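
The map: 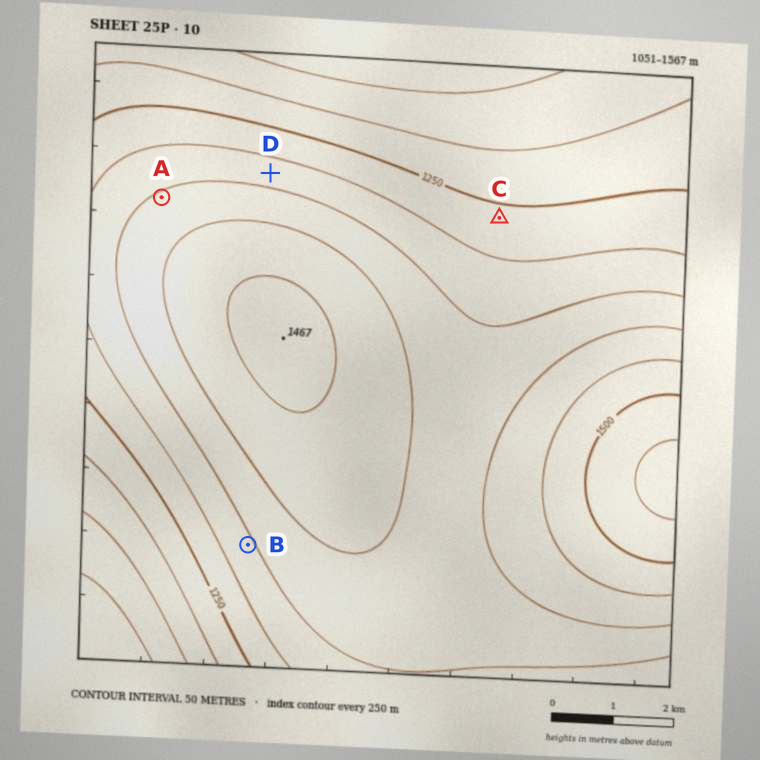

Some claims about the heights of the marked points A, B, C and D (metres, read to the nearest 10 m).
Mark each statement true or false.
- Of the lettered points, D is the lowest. false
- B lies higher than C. true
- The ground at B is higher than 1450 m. false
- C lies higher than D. false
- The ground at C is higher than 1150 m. true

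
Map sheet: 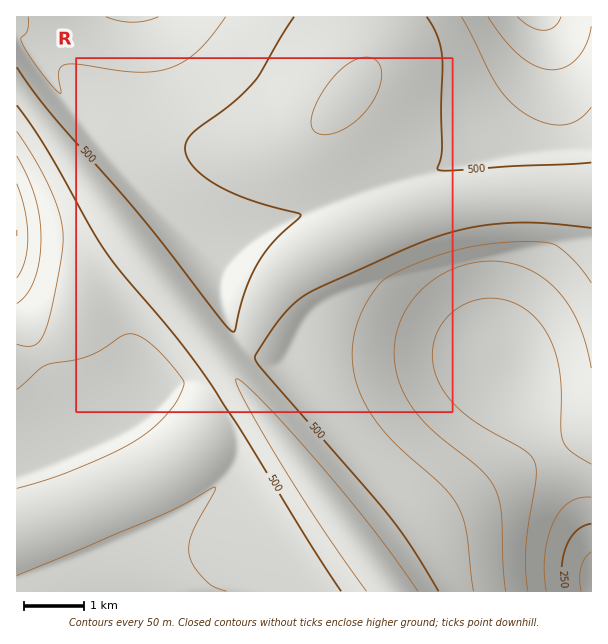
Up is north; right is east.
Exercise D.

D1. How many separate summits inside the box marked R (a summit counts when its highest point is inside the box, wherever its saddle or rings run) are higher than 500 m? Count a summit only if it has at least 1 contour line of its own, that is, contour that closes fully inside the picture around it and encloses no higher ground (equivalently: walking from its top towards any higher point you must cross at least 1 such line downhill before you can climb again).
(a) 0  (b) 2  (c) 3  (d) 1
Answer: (d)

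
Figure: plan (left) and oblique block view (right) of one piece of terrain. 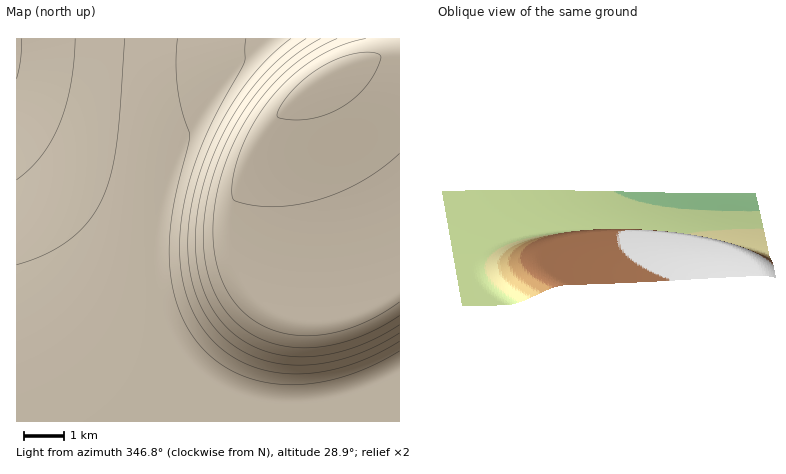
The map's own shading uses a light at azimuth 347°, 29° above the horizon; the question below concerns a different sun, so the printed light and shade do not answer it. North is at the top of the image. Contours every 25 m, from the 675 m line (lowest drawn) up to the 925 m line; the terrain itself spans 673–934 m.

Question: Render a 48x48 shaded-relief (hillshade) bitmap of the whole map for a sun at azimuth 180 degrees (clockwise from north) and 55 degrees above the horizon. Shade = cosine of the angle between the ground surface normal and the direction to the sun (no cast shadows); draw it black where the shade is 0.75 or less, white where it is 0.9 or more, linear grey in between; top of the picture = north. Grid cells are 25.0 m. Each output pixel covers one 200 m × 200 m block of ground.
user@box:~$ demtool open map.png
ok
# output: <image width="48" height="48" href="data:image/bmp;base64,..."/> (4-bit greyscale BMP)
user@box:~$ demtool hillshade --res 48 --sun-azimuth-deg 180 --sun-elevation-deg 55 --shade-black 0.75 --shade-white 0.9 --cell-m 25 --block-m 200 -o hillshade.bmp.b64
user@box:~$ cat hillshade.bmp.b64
<image width="48" height="48" href="data:image/bmp;base64,Qk32BAAAAAAAAHYAAAAoAAAAMAAAADAAAAABAAQAAAAAAIAEAAATCwAAEwsAABAAAAAAAAAAAAAAABEREQAiIiIAMzMzAERERABVVVUAZmZmAHd3dwCIiIgAmZmZAKqqqgC7u7sAzMzMAN3d3QDu7u4A////AHd3d3d3d3d3d3d3d3d3d3d3d3d3d3d3d3d3d3d3d3d3d3d3d3d3d3d3d3d3d3d3d3d3d3d3d3d3d3d3d3d3d3d3d3d3d3d3d3d3d3d3d3d3d3d3d3d3eIiZmZmIh3d3d3d3d3d3d3d3d3d3d3eImaqru7uqmYh3d3d3d3d3d3d3d3d3d3iZqrvMzMzMu6qYd3d3d3d3d3d3d3d3d4mqu8zN3d3d3Mu6mHd3d3d3d3d3d3d3eJqrvMzd3d3d3d3Lund3d3d3d3d3d3d3iaq7zMzd3d3d3d3dy3d3d3d3d3d3d3d4mau7zMzMzMzM3d3d3Hd3d3d3d3d3d3d4mqu7u7u7u7u7zM3d3Xd3d3d3d3d3d3eJmqu7u6qpmZmZqrvM3Xd3d3d3d3d3d3eJmqqqqpmIiIiIiJqrzHd3d3d3d3d3d3iJmqqqmYh3d3d3d3iaq3d3d3d3d3d3d3iJmZqZmHd3d3d3d3d4mmd3d3d3d3d3d3iImZmZh3d3d3d3d3d3eGZ3d3d3d3d3d3iIiZmId3d3d3d3d3d3d2Znd3d3d3d3d3eIiIiId3d3d3d3d3d3d2Zmd3d3d3d3d3d4iIiHd3d3d3d3d3d3d2ZmZ3d3d3d3d3d3eIiHd3d3d3d3d3d3d2ZmZ3d3d3d3d3d3d3h3d3d3d3d3d3d3d2ZmZnd3d3d3d3d3d3d3d3d3d3d3d3d3d2ZmZnd3d3d3d3ZmZ3d3d3d3d3d3d3d3d2ZmZmd3d3d3d3ZmZnd3d3d3d3d3d3d3d2ZmZmd3d3d3d3ZmZmd3d3d3d3d3d3d3d2ZmZmd3d3d3d3ZlVmd3d3d3d3d3d3d3d2ZmZmd3d3d3d3ZVVWZ3d3d3d3d3d3d3d2ZmZmd3d3d3d3ZVVVZ3d3d3d3d3d3d3d2ZmZmd3d3d3d3ZVRFZ3d3d4iIiId3d3d2ZmZmd3d3d3d3ZVREVnd3iIiIiIiId3d2ZmZmd3d3d3d3dlREVnd4iIiIiIiIh3d2ZmZmd3d3d3d3dlQzRWeIiIiIiIiIiHd2ZmZmd3d3d3d3dlQzNFd4iIiIiIiIiId2ZmZmd3d3d3d3d2QzNFZ4iIiIiIiIiIh2ZmZnd3d3d3d3d2VDM0V3iIiIiIiIiIh2ZmZnd3d3d3d3d3ZDIjRniIiIiIiIiIh2ZmZnd3d3d3d3d3ZTIiNGeIiIiIiIiIh2ZmZ3d3d3d3d3d3dkMiI1Z4iIiIiIiId2Zmd3d3d3d3d3d3dlMiEjVniIiIiIiHd2Znd3d3d3d3d3d3d2QyESNWd4iIiId3d2d3d3d3d3d3d3d3d3VCERI1Z3d3d3d3d3d3d3d3d3d3d3d3d3dTIREjRnd3d3d3d3d3d3d3d3d3d3d3d3dlMhARJFZ3d3d3d3d3d3d3d3d3d3d3d3d2QxAAEjVnd3d3d3d3d3d3d3d3d3d3d3d3ZDEAABJFZnd3d3d3d3d3d3d3d3d3d3d3dkIQAAEjRVZnd3d3d3d3d3d3d3d3d3d3d2QxAAABEjRFVXd3d3d3d3d3d3d3d3d3d2UyEAAAASM0RA=="/>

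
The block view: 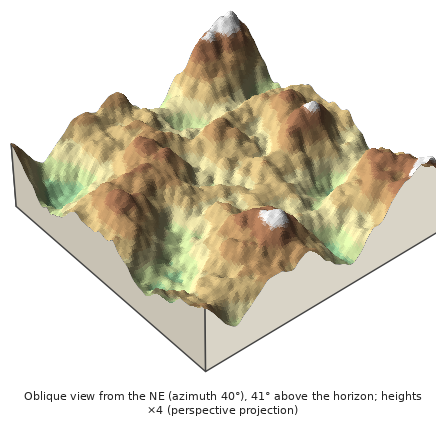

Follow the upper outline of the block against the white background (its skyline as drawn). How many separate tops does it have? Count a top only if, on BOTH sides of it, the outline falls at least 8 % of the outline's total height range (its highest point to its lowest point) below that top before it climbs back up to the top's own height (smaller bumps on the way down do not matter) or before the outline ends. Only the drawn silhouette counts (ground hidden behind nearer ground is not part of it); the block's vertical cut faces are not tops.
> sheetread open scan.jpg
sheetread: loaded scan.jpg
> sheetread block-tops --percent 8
2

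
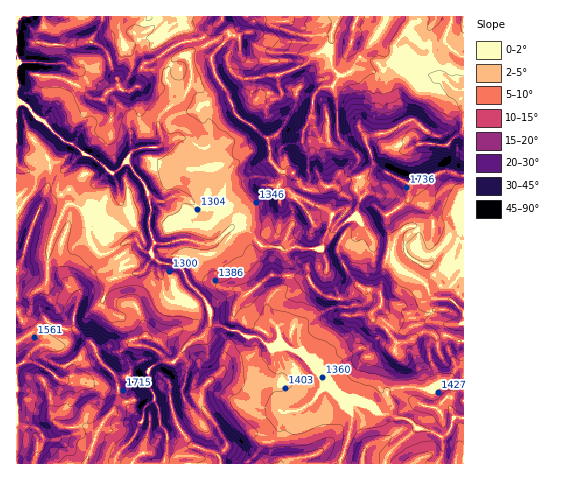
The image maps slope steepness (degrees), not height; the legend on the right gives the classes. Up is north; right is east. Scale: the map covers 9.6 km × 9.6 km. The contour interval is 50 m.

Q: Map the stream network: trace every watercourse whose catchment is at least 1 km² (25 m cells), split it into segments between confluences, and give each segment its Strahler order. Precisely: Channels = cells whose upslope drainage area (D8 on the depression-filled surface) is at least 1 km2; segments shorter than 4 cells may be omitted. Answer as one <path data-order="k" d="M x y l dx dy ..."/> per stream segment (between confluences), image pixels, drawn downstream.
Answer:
<path data-order="1" d="M426 430l-3 0-4-4-5-1-5-6-13-1-5-4-5 0"/><path data-order="1" d="M31 427l-12-2-2-4 0-56"/><path data-order="1" d="M160 423l-1-14-5-9"/><path data-order="1" d="M140 421l4-3 0-9 7-7 3-2"/><path data-order="2" d="M386 414l-3 0-15-15-11-4-8 0-7-4-42-42"/><path data-order="1" d="M273 409l3 0 5 3 17-1 4-2 4-4 6-2 9-11 0-8"/><path data-order="1" d="M340 404l-19-20"/><path data-order="2" d="M154 400l0-5-4-7 0-4-2-1 0-8 3-7 8-6 14 0 2-1 5-5 2-5"/><path data-order="1" d="M431 389l-12 0-1-1-23 0-2 1-3 0-2 2 0 5 4 7 0 4-6 7"/><path data-order="2" d="M321 384l-2-6-6-6-8-11-13-13"/><path data-order="1" d="M71 383l-7-1-7-4-8-8-11-7-4 0-1-1-9 0-7 3"/><path data-order="1" d="M186 376l1-2 0-11-5-6 0-6"/><path data-order="1" d="M312 354l-3 0-4-5-5 0"/><path data-order="2" d="M182 351l10-10 7-2 4-4 4-3 3-9"/><path data-order="2" d="M299 349l-5 0-2-1"/><path data-order="3" d="M292 348l-6-5-14 0"/><path data-order="3" d="M272 343l-6 0-7-6-6-2-7 0-9-5-7 0-8-4-9 0-3-3"/><path data-order="1" d="M299 330l0 12 2 2 0 3-2 2"/><path data-order="1" d="M276 326l2 3 0 8-6 6"/><path data-order="3" d="M210 323l-1-10-5-14-7-8-9-8-3-11-6-6-8-1-6-2-5 0-1-1"/><path data-order="1" d="M104 298l5-15 3-4 11-3 3 0 1-2 6 0 1-1 5 0 2-1 11-12 0-10"/><path data-order="1" d="M47 283l0-6 1-1 0-24 1-1 1-9 7-15 2-6 4-8 0-3 6-7 6 1 9 10 3 6 0 9 1 1 0 7 1 4 2 4 7 8 3 2 7-2 10-5 4-4 9-5 5 0 2 3 1 3 6 6 5 0 2-3"/><path data-order="1" d="M162 280l-3-7 0-11"/><path data-order="1" d="M403 272l2 0 16 8 5 5 4 9 3 4 2 1 14 0 3 1 10 11 1 0 0 15"/><path data-order="3" d="M159 262l-6-4 0-7-1-1"/><path data-order="3" d="M152 248l1-2 0-7"/><path data-order="3" d="M153 239l-3-9 1-24-3-7 0-6"/><path data-order="1" d="M462 231l1 4"/><path data-order="1" d="M361 225l-5-4-10 1-9 7-4 7-13 13-18 0-7-3-7 4-4 0-4-2-3 0-1-2-13 0-17-17-16 0-15 14-4 1-9 0-14-5-7 0-1 2-8 1-6 2-7 0-4-1-2-4"/><path data-order="3" d="M148 193l-3-4 0-6-11-10-2-6-5-3-2 0"/><path data-order="1" d="M223 193l-7 11-7 5-6 0-4-2-7-6-9-5-10 0-7 5-5 1-10-6-3-3"/><path data-order="1" d="M17 164l0-69"/><path data-order="3" d="M125 164l-7 7-2 1-6 0-13-12-6-3-6-2-9-9-3-1-3-2-6-2-47-46"/><path data-order="1" d="M206 148l-4 0-10-7-9-3-7 0-8 6-4 0-5 2"/><path data-order="2" d="M159 146l-16 1-10 4-2 2-1 6-5 5"/><path data-order="1" d="M419 144l28 1 16-18 0-22"/><path data-order="1" d="M306 127l6-15 2-17 8-8 10 0 2-3"/><path data-order="1" d="M337 123l0-19-1-1 0-8-2-5 0-6"/><path data-order="3" d="M17 95l0-39"/><path data-order="1" d="M189 87l-4 9-6 6-4 1-8 6-8 8-1 8 4 13 0 5-3 3"/><path data-order="2" d="M334 84l3-6 0-4-1-1"/><path data-order="1" d="M256 77l18-1 2-1 3 0 11-4 11-5 3 0 11-12 7-2 3-3 1-3 6-6"/><path data-order="1" d="M424 75l8 0 1 1 9 1 12 12 4 1 5 0 0-1"/><path data-order="2" d="M336 73l-4-7 0-26"/><path data-order="1" d="M349 73l-3 2-4 0-6-2"/><path data-order="1" d="M60 63l-38-1-5-6"/><path data-order="3" d="M17 56l0-39"/><path data-order="2" d="M332 40l0-7 2-4 1-5 4-7"/>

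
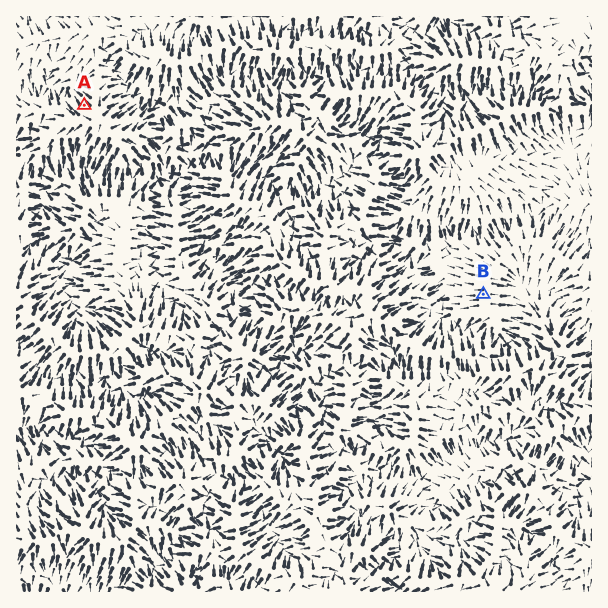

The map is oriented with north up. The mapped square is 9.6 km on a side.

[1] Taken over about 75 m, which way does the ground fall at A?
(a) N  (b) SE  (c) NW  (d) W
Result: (c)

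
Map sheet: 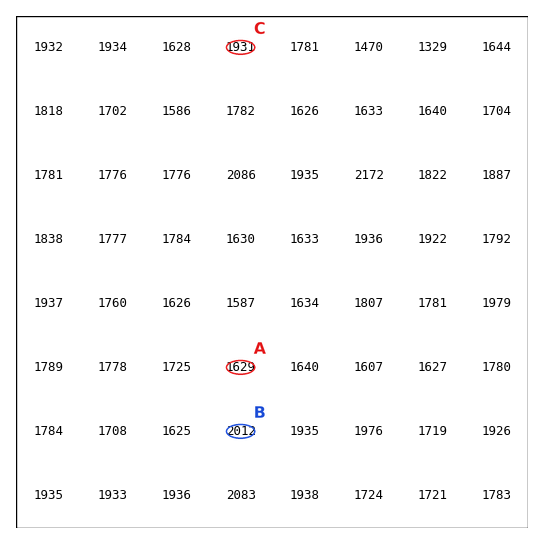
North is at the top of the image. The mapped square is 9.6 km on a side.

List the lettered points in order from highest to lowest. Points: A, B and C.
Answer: B C A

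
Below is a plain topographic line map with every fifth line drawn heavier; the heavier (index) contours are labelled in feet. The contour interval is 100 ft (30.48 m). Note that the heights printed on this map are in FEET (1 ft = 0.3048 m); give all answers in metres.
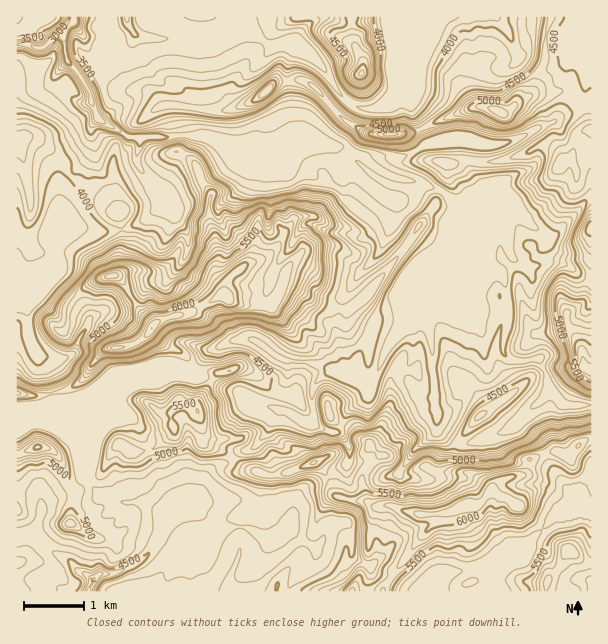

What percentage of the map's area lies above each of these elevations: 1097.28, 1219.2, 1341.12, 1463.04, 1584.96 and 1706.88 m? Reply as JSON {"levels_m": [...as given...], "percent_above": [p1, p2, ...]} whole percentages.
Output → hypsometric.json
{"levels_m": [1097.28, 1219.2, 1341.12, 1463.04, 1584.96, 1706.88], "percent_above": [96, 72, 52, 32, 17, 7]}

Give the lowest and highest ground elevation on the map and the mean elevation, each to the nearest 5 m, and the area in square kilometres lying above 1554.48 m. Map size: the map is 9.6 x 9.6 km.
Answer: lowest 855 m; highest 1950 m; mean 1375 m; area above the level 18.2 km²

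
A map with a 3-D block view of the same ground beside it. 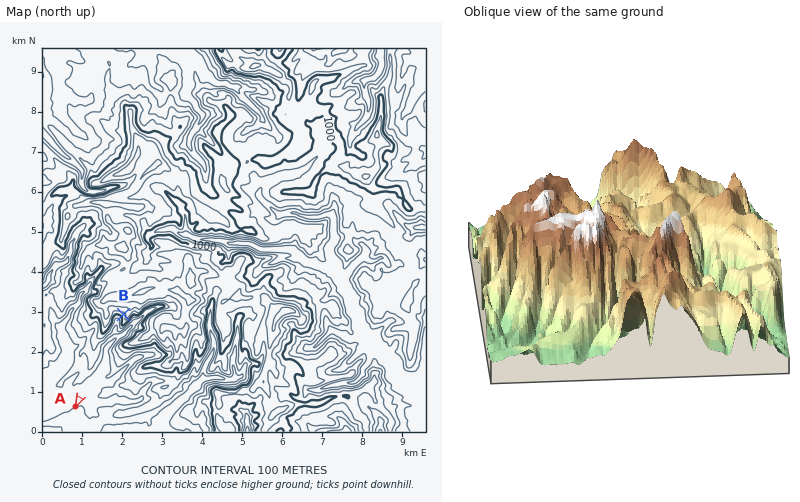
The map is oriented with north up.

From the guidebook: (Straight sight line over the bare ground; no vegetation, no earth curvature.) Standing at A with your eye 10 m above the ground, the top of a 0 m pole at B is visible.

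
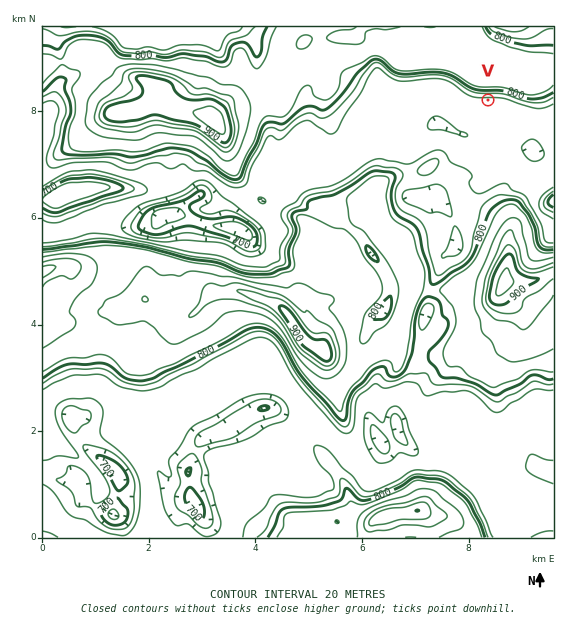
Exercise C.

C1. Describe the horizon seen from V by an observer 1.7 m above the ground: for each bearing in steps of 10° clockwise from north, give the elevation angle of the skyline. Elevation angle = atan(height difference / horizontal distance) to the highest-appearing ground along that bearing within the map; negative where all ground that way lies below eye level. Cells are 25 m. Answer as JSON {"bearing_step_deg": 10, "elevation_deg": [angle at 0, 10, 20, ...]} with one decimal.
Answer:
{"bearing_step_deg": 10, "elevation_deg": [14.8, 14.5, 13.7, 12.6, 11.3, 10.0, 8.5, 7.1, 5.4, 2.7, 0.2, -0.2, -0.2, -0.2, -0.1, -0.1, 2.3, 2.6, 2.1, 1.3, 1.1, 1.5, 1.6, 1.7, 0.8, 0.7, 1.5, 1.6, 1.5, 2.4, 4.9, 8.1, 10.8, 12.7, 13.9, 14.6]}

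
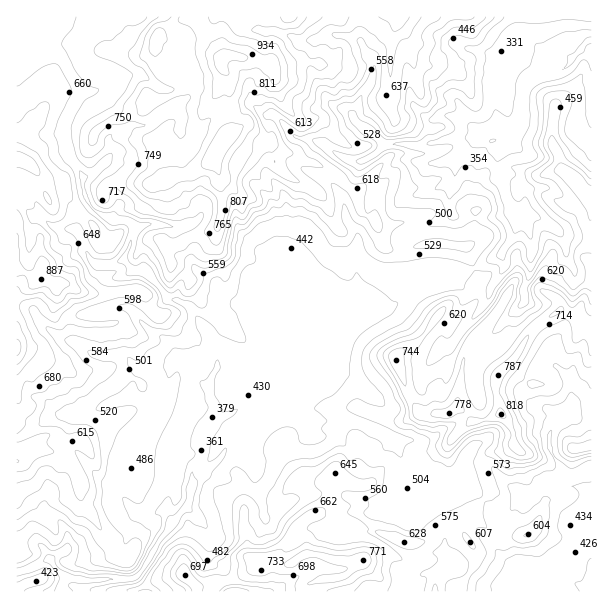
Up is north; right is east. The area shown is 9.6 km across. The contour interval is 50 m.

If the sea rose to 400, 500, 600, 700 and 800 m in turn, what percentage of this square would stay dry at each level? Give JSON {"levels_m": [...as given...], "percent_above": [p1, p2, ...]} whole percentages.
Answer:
{"levels_m": [400, 500, 600, 700, 800], "percent_above": [90, 64, 40, 19, 7]}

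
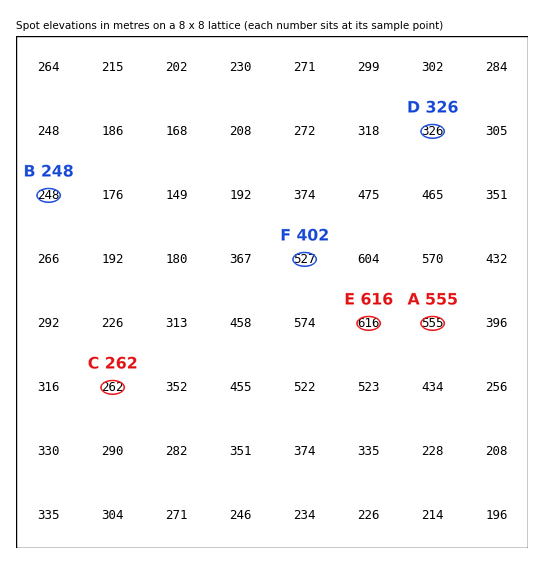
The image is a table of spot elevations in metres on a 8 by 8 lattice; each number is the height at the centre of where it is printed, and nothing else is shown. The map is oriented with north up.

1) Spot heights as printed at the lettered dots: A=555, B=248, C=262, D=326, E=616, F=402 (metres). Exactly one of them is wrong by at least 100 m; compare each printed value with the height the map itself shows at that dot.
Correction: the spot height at F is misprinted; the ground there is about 527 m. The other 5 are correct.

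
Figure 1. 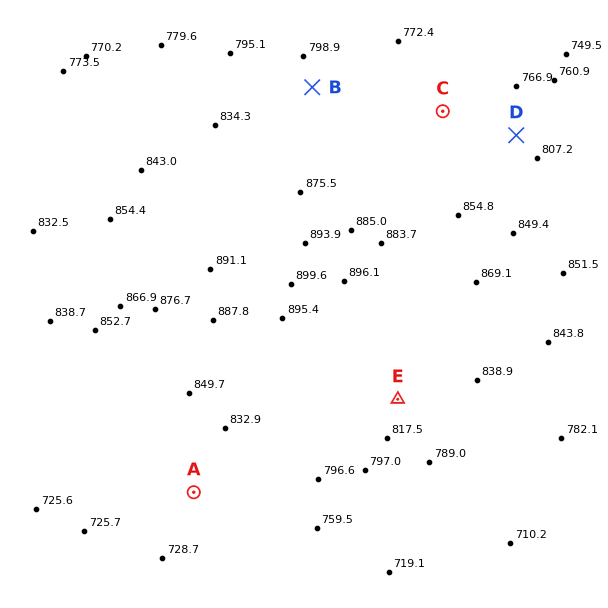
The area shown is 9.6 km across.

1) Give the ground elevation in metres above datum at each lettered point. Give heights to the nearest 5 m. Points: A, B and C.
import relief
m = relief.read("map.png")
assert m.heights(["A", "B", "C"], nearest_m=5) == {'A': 780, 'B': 815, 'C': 800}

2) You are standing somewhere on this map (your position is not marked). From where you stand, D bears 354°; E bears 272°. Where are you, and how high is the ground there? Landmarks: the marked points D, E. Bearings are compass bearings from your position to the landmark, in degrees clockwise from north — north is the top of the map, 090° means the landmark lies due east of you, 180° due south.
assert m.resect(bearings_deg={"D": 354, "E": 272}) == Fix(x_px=545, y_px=404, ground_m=810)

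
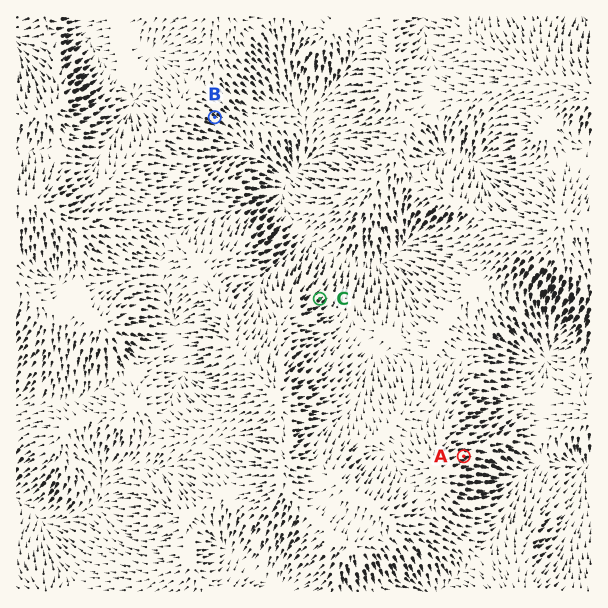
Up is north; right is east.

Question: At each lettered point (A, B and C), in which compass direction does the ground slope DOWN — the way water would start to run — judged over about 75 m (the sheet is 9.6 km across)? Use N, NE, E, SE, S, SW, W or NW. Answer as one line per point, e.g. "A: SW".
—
A: E
B: SE
C: NE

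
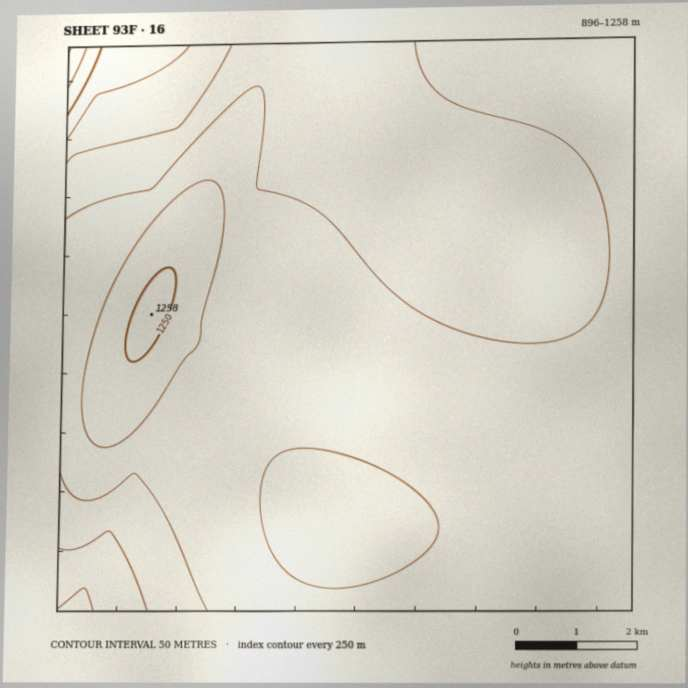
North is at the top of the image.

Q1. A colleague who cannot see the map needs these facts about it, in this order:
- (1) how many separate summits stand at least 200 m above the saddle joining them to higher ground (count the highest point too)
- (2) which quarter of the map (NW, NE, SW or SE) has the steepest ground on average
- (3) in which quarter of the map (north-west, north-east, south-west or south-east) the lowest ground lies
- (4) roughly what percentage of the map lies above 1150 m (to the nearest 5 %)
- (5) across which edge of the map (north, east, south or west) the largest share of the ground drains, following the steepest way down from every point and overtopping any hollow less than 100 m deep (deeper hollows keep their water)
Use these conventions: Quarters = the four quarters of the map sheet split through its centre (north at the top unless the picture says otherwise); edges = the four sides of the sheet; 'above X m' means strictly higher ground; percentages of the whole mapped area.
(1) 1 summit rises at least 200 m above its surroundings.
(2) The steepest ground, on average, is in the north-west quarter.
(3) Look to the north-west quarter for the lowest ground.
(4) Roughly 65 % of the ground is higher than 1150 m.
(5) Most of the ground drains across the northern edge.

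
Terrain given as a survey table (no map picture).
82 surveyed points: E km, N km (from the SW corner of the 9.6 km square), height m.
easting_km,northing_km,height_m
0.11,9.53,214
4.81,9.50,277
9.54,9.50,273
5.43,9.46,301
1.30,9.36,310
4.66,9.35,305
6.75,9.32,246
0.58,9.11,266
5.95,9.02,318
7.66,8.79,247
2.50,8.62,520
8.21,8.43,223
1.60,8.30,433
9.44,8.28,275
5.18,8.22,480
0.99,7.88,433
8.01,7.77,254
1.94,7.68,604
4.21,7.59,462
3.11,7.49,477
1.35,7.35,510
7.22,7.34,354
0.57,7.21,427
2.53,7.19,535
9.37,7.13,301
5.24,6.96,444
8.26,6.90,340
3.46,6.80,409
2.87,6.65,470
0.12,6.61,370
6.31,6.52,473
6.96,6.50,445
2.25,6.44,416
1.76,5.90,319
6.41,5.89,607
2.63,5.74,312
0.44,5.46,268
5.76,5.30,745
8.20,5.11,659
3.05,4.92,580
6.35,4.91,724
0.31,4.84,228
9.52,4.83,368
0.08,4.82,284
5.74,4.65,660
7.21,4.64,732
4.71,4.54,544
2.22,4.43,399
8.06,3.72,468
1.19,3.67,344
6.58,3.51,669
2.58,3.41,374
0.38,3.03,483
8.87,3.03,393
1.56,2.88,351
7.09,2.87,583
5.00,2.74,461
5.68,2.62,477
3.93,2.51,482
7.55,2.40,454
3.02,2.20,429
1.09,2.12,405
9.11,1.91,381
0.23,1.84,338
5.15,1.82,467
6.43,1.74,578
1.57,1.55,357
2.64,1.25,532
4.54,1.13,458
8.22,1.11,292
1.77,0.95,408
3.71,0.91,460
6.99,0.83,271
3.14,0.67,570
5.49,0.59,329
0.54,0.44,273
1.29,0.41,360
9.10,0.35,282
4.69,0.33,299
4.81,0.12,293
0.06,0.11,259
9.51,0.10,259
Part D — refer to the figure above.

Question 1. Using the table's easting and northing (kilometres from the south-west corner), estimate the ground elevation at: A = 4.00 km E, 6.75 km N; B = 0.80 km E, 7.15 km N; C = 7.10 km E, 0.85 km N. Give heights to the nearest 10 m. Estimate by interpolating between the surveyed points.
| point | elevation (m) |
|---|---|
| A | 450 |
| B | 470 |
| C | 260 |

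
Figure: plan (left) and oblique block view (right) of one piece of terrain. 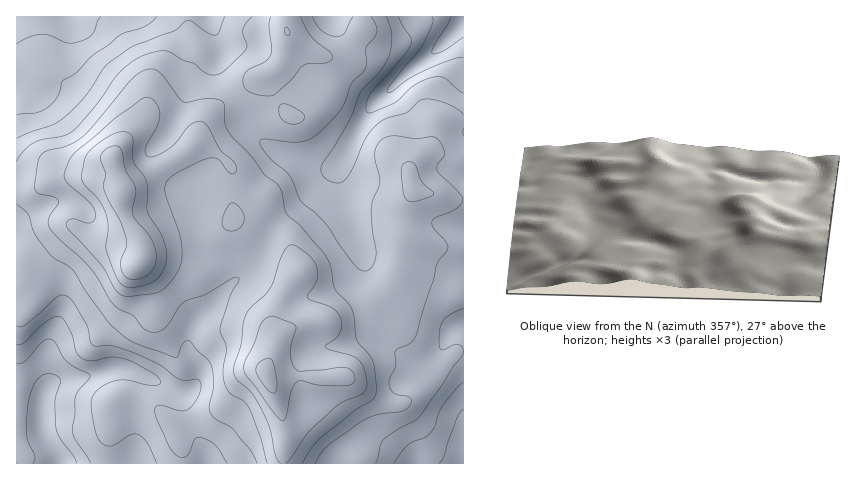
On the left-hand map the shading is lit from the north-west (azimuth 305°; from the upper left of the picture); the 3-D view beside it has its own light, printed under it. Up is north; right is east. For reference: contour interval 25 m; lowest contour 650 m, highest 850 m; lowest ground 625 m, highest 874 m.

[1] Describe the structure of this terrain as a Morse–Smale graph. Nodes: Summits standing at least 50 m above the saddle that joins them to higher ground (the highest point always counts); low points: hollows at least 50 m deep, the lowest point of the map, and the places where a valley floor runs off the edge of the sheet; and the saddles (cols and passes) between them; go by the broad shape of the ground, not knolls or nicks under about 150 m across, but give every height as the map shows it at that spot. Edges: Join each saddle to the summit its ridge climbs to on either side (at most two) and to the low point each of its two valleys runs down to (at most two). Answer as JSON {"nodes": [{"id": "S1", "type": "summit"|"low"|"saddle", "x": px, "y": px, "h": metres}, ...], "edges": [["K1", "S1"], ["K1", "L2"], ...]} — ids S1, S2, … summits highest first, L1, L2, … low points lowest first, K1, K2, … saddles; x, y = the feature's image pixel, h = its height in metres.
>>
{"nodes": [
{"id": "S1", "type": "summit", "x": 137, "y": 265, "h": 874},
{"id": "S2", "type": "summit", "x": 266, "y": 376, "h": 858},
{"id": "L1", "type": "low", "x": 59, "y": 463, "h": 625},
{"id": "L2", "type": "low", "x": 463, "y": 18, "h": 631},
{"id": "L3", "type": "low", "x": 463, "y": 463, "h": 650},
{"id": "L4", "type": "low", "x": 68, "y": 17, "h": 651},
{"id": "K1", "type": "saddle", "x": 164, "y": 165, "h": 809},
{"id": "K2", "type": "saddle", "x": 269, "y": 241, "h": 787},
{"id": "K3", "type": "saddle", "x": 232, "y": 98, "h": 773},
{"id": "K4", "type": "saddle", "x": 463, "y": 200, "h": 749}],
"edges": [["K1", "S1"], ["K1", "L1"], ["K1", "L4"], ["K2", "S1"], ["K2", "S2"], ["K2", "L1"], ["K2", "L2"], ["K3", "S1"], ["K3", "L2"], ["K3", "L4"], ["K4", "S1"], ["K4", "L2"], ["K4", "L3"]]}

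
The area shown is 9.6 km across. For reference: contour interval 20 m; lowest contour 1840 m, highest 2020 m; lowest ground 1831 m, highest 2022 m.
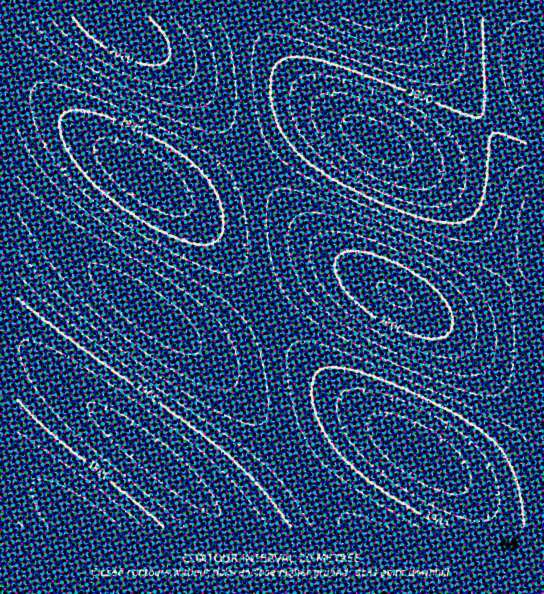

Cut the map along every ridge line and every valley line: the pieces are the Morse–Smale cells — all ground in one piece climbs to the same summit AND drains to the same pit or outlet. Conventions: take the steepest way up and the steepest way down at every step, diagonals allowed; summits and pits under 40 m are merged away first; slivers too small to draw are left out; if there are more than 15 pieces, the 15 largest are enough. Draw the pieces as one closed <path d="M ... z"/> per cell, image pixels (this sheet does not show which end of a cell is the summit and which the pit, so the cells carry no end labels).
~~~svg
<path d="M347 269l-13 0-9 3-26 13-32 24 20 28 32 37 32 30 36 26-14-5-20 4-28 18-26 20 2 6 18 20 36 35 172 0 1-257-42 28-25 13-12 4-16 0-14-5-57-36z"/><path d="M17 195l0 152 9 2 9 7 42 39 101 81 47 44 6 0 14-8 52-43-48-64-46-50-116-91-21-19z"/><path d="M338 120l-19 0-12 4-41 25-15 13 45 57 45 41 65 43 27 13 16 0 12-4 25-13 42-29 0-85-41-60-49 30-15 4-10 0-26-11-29-19z"/><path d="M22 83l-6 0 0 111 50 51 49 42 67 50 12 7 9 1 14-4 50-32-42-58-34-38-25-21-73-52-58-51z"/><path d="M110 16l-93 0-1 66 10 2 9 5 58 51 62 45 20 12 20-1 23-12 31-21 2-2-3-4-49-66-30-30-24-18-28-18z"/><path d="M389 16l-138 0 0 5 12 20 26 33 38 35 34 23 42 24 10 3 17-2 24-10 33-22-32-46-22-25-24-23z"/><path d="M19 347l-3 0 1 129 14 4 52 48 144-1-3-6-46-45-101-81-42-39z"/><path d="M250 16l-139 0 0 2 6 7 28 18 24 18 30 30 49 67 5 2 37-27 17-9 12-4 26 2-34-26-22-22-26-33-8-12z"/><path d="M267 309l-50 32-14 4-15-3 15 13 33 34 60 77 2 2 3-1 24-20 28-18 13-4 16 3-39-31-24-23-32-37z"/><path d="M250 161l-32 23-23 12-20 1-6-2 22 18 22 24 51 69 2 2 4-1 29-22 26-13 9-3 13 0 12 4-32-24-31-30z"/><path d="M521 16l-132 1 20 14 24 23 22 25 32 46 41-27 0-59z"/><path d="M298 468l-53 44-14 8-6 0 2 7 127 1-35-35z"/><path d="M22 476l-6 1 1 51 66-1-44-40z"/><path d="M527 99l-39 26 39 59z"/>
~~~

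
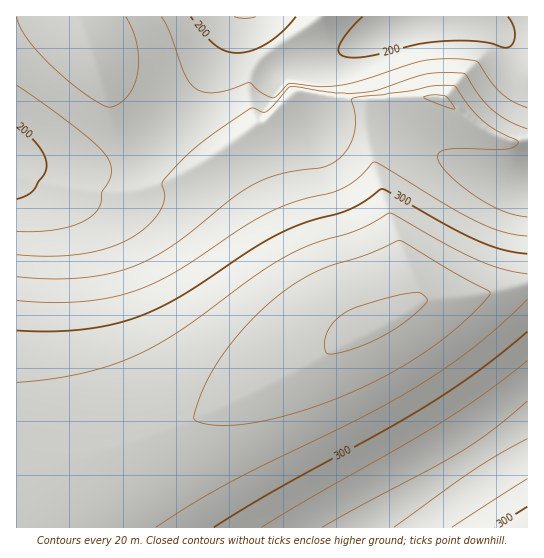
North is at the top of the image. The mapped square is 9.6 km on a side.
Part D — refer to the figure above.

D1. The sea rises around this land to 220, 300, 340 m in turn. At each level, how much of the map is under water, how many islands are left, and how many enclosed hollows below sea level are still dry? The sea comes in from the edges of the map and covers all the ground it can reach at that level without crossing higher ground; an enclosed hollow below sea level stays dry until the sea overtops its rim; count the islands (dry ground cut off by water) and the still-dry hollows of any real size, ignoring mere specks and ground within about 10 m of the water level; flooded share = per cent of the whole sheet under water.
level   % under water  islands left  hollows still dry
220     12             0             0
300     59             0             0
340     89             1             0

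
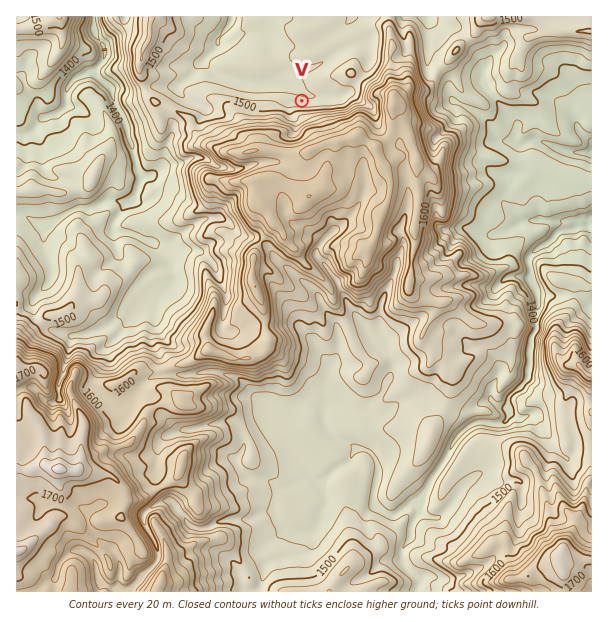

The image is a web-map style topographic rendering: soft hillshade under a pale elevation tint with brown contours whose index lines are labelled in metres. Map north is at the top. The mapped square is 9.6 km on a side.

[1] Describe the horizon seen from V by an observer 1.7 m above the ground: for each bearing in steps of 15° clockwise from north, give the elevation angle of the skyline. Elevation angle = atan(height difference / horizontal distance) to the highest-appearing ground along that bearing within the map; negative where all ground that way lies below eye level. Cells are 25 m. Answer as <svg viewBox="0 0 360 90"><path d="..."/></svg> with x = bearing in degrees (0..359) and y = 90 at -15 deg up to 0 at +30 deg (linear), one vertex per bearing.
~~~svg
<svg viewBox="0 0 360 90"><path d="M0 60l15 0 15 0 15-2 15-3 15-5 15-6 15-2 15-5 15-3 15-4 15-1 15 4 15 3 15 0 15 2 15 6 15 9 15 4 15 0 15 0 15 4 15 0 15 0"/></svg>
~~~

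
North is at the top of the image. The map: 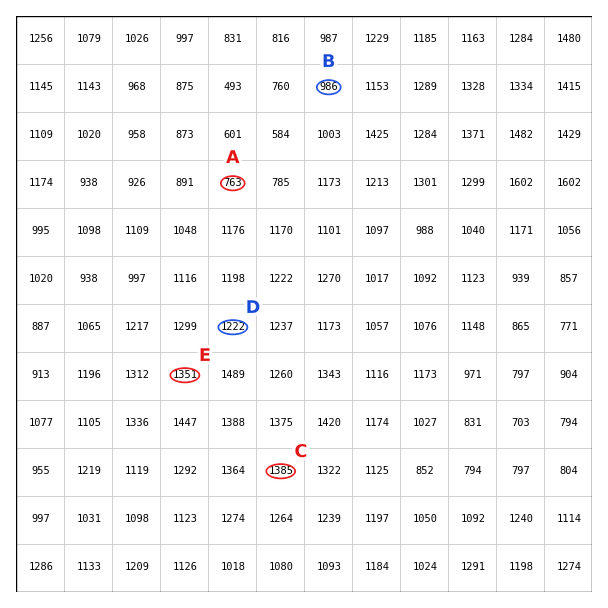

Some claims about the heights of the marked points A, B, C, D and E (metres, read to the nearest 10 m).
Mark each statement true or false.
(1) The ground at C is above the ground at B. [true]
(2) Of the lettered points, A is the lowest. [true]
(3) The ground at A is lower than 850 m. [true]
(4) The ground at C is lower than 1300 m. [false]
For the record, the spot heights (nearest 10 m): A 760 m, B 990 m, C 1390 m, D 1220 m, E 1350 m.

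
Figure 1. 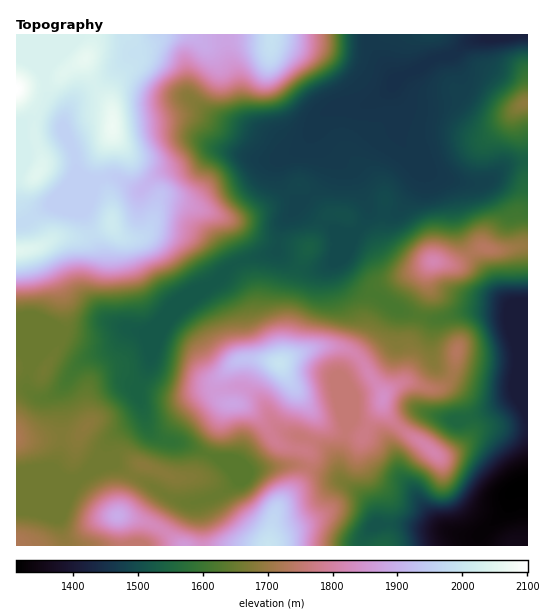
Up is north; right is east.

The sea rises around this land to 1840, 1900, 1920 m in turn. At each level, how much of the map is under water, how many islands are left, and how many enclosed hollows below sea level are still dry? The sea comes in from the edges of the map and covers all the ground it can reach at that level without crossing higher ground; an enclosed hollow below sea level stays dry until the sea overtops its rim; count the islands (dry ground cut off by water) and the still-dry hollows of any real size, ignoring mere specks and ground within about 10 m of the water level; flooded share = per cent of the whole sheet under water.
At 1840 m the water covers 80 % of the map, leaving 2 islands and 0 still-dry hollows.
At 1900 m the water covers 85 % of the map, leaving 1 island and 0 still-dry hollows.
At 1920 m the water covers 86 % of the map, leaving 1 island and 0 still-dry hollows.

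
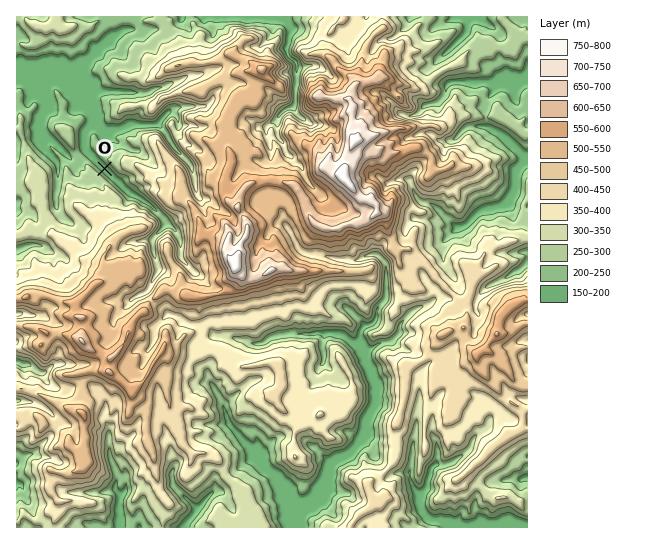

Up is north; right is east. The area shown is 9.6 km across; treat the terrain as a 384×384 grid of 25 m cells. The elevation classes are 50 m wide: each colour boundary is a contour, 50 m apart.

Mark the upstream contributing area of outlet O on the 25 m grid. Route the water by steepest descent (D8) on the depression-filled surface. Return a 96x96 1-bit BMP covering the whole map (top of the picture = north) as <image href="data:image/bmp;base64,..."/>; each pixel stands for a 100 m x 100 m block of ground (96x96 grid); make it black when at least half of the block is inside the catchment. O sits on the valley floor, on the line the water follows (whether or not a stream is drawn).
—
<image width="96" height="96" href="data:image/bmp;base64,Qk2+BAAAAAAAAD4AAAAoAAAAYAAAAGAAAAABAAEAAAAAAIAEAAATCwAAEwsAAAIAAAAAAAAA////AAAAAAAAAAAAAAAAAAAAAAAAAAAAAAAAAAAAAAAAAAAAAAAAAAAAAAAAAAAAAAAAAAAAAAAAAAAAAAAAAAAAAAAAAAAAAAAAAAAAAAAAAAAAAAAAAAAAAAAAAAAAAAAAAAAAAAAAAAAAAAAAAAAAAAAAAAAAAAAAAAAAAAAAAAAAAAAAAAAAAAAAAAAAAAAAAAAAAAAAAAAAAAAAAAAAAAAAAAAAAAAAAAAAAAAAAAAAAAAAAAAAAAAAAAAAAAAAAAAAAAAAAAAAAAAAAAAAAAAAAAAAAAAAAAAAAAAAAAAAAAAAAAAAAAAAAAAAAAAAAAAAAAAAAAAAAAAAAAAAAAAAAAAAAAAAAAAAAAAAAAAAAAAAAAAAAAAAAAAAAAAAAAAAAAAAAAAAAAAAAAAAAAAAAAAAAAAAAAAAAAAAAAAAAAAAAAAAAAAAAAAAAAAAAAAAAAAAAAAAAAAAAAAAAAAAAAAAAAAAAAAAAAAAAAAAAAAAAAAAAAAAAAAAAAAAAAAAAAAAAOAAAAAAAAAAAAAAA+AAAAAAAAAAAAAAB/AAAAAAAAAAAAAAD/gAAAAAAAAAAAAAD/gAAAAAAAAAAAAAD/gAAAAAAAAAAAAAD/wAAAAAAAAAAAAAD/4AAAAAAAAAAAAAH/8AAAAAAAAAAAAAH/8AAAAAAAAAAAAAH/+AAAAAAAAAAAAAD//A8AAAAAAAAAAAA//n/wAAAAAAAAAAA////4AAAAAAAAAAAP///8AAAAAAAAAAAP///8AAAAAAAAAAAP///4AAAAAAAAAAAP///4AAAAAAAAAAAP///wAAAAAAAAAAAH///wAAAAAAAAAAAH///wAAAAAAAAAAAD///wAAAAAAAAAAAB///gAAAAAAAAAAAA//4AAAAAAAAAAAAB//4AAAAAAAAAAAAB//wAAAAAAAAAAAAB//wAAAAAAAAAAAAB//wAAAAAAAAAAAAB//gAAAAAAAAAAAAB//AAAAAAAAAAAAAD//AAAAAAAAAAAAAH/4AAAAAAAAAAAAAP/wAAAAAAAAAAAAAP/AAAAAAAAAAAAAAP+AAAAAAAAAAAAAAH8AAAAAAAAAAAAAAAAAAAAAAAAAAAAAAAAAAAAAAAAAAAAAAAAAAAAAAAAAAAAAAAAAAAAAAAAAAAAAAAAAAAAAAAAAAAAAAAAAAAAAAAAAAAAAAAAAAAAAAAAAAAAAAAAAAAAAAAAAAAAAAAAAAAAAAAAAAAAAAAAAAAAAAAAAAAAAAAAAAAAAAAAAAAAAAAAAAAAAAAAAAAAAAAAAAAAAAAAAAAAAAAAAAAAAAAAAAAAAAAAAAAAAAAAAAAAAAAAAAAAAAAAAAAAAAAAAAAAAAAAAAAAAAAAAAAAAAAAAAAAAAAAAAAAAAAAAAAAAAAAAAAAAAAAAAAAAAAAAAAAAAAAAAAAAAAAAAAAAAAAAAAAAAAAAAAAAAAAAAAAAAAAAAAAAAAAAAAAAAAAAAAAAAAAAAAAAAAAAAAAAAAAAAAAAAAAAAAAAAAAAAAAAAAAAAAAAAAAAAAA="/>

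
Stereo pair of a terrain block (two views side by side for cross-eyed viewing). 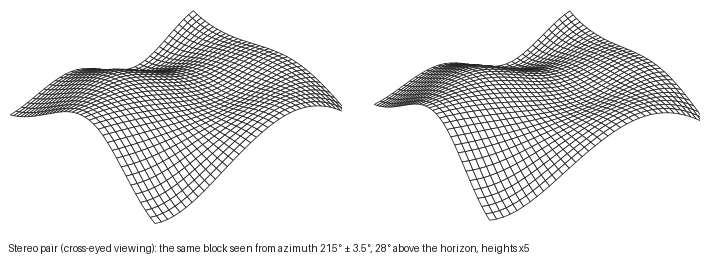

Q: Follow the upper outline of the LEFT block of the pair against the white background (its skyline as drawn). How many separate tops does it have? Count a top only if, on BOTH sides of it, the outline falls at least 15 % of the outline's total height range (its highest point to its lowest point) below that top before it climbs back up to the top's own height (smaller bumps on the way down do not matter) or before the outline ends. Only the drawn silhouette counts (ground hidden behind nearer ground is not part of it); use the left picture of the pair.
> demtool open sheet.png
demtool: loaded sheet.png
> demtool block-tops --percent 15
2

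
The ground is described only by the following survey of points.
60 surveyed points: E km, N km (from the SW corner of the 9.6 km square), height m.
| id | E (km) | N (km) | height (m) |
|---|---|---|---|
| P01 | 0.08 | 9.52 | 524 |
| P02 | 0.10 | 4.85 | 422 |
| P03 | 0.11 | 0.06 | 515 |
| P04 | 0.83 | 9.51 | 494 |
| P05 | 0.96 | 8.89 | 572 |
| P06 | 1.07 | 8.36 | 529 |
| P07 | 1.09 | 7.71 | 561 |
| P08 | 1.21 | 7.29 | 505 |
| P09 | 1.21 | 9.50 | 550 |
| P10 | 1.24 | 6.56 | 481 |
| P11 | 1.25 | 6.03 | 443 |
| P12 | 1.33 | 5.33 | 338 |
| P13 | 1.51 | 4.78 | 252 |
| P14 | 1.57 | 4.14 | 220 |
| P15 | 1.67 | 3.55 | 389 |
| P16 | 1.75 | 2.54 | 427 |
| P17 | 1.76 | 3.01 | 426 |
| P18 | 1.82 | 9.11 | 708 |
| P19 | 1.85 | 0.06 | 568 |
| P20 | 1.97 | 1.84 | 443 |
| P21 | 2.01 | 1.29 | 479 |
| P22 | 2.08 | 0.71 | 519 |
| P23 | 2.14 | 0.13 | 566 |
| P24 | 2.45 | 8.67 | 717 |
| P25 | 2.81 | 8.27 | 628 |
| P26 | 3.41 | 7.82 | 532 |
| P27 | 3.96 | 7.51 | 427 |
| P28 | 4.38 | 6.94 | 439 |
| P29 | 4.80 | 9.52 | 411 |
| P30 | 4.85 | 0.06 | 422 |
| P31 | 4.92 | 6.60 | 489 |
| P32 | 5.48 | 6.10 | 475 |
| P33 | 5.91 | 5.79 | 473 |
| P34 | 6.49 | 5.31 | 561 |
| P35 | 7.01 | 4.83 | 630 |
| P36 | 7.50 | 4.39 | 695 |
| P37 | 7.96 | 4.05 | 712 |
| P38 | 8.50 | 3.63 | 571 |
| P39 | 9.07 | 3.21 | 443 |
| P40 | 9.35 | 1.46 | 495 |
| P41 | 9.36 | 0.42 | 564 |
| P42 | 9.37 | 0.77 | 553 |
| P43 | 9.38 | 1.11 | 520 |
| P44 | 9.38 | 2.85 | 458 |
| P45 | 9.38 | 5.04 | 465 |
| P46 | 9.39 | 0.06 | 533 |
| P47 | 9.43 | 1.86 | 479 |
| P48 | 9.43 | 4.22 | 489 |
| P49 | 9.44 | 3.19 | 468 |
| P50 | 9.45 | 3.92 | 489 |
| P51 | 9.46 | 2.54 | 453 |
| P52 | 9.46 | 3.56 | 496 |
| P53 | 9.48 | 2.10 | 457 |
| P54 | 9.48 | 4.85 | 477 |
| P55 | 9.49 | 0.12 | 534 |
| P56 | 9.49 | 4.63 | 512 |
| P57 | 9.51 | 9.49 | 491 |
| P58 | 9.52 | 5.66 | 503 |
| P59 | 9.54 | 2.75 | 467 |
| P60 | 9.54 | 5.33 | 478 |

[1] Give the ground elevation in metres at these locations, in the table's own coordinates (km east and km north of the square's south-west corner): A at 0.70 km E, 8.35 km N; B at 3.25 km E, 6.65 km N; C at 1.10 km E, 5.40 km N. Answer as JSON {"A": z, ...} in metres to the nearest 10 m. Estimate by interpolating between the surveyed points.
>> {"A": 510, "B": 400, "C": 370}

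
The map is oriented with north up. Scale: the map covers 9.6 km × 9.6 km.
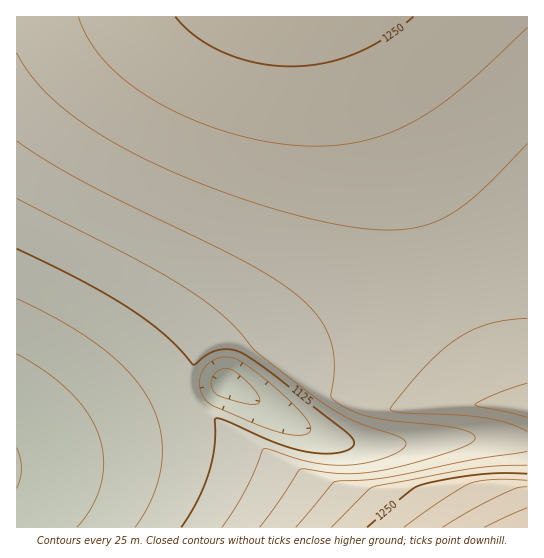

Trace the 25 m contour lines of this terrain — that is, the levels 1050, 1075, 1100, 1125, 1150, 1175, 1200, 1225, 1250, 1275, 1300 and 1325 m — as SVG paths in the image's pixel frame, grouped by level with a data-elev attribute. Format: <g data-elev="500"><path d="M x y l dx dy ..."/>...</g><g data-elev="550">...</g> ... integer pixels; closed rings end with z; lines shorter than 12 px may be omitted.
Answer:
<g data-elev="1050"><path d="M17 448l3 10 1 11-1 10-3 9"/></g><g data-elev="1075"><path d="M245 403l-24-6-6-4-3-6-1-5 4-9 8-4 8 0 19 16 8 10 2 7-5 2z"/><path d="M17 354l29 18 24 20 17 21 12 22 5 24-3 24-9 23-15 21"/></g><g data-elev="1100"><path d="M298 435l-13-1-18-5-57-25-7-7-3-10 0-10 5-9 10-9 12-2 11 3 14 9 32 26 23 24 3 7 0 5-4 3z"/><path d="M17 298l48 25 38 26 28 26 19 27 7 15 4 14 1 16 0 16-3 16-6 16-8 16-10 16"/></g><g data-elev="1125"><path d="M17 249l65 32 48 28 36 27 27 28 2 0 14-10 10-4 12 0 12 4 35 24 67 53 8 8 1 4-1 3-9 5-14 3-19-1-30-8-55-24-11-2-1 28-5 26-12 28-16 26"/></g><g data-elev="1150"><path d="M17 198l114 59 50 28 37 26 19 18 19 22 66 51 29 18 45 15 10 7 0 3-3 4-15 8-19 5-22 3-17 0-19-3-47-13-19 42-23 36"/></g><g data-elev="1175"><path d="M17 141l32 21 40 23 161 80 27 16 20 14 19 19 13 21 4 14 1 13-3 35 9 8 14 7 16 5 20 3 63 7 15 4 7 6 0 2-4 4-16 7-38 12-33 8-38 4-45-5-41 58"/></g><g data-elev="1200"><path d="M527 451l-57 9-84 18-51 4-3 1-36 44"/><path d="M527 318l-21 2-17 4-16 6-16 9-15 11-16 16-36 43 3 2 8 2 58 2 27 3 23 5 18 8"/><path d="M17 53l16 25 24 25 32 24 40 24 49 23 56 22 57 18 51 11 29 4 26 1 21-3 20-6 17-10 19-14 53-53"/></g><g data-elev="1225"><path d="M527 465l-28 1-25 2-99 18-7 4-37 37"/><path d="M527 383l-30 11-22 11 7 2 25 5 20 5"/><path d="M78 17l11 24 18 22 24 22 30 19 34 17 39 13 39 9 37 3 28-1 27-4 25-8 24-12 24-15 24-18 65-61"/></g><g data-elev="1250"><path d="M527 474l-26-1-23 2-32 4-24 6-11 5-44 37"/><path d="M175 17l10 10 12 10 28 16 32 10 34 3 32-3 31-9 31-16 28-21"/></g><g data-elev="1275"><path d="M527 480l-33-1-24 4-29 18-37 26"/></g><g data-elev="1300"><path d="M527 487l-10 1-19 8-28 15-28 16"/></g><g data-elev="1325"><path d="M527 508l-43 19"/></g>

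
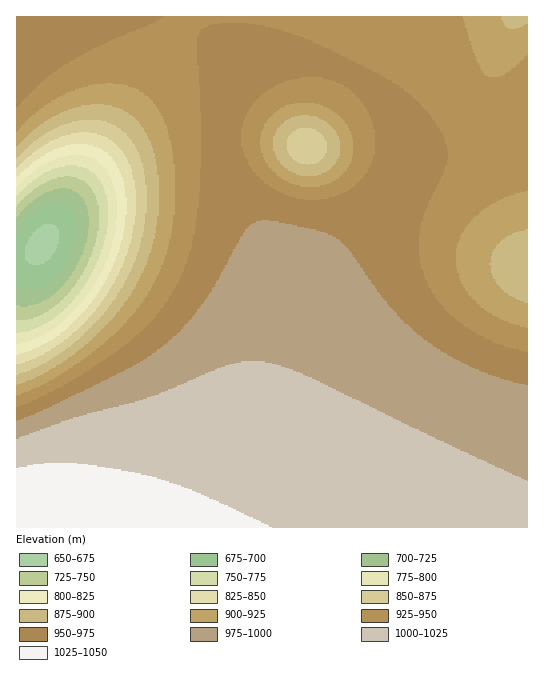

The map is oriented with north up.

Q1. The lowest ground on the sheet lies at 665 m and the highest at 1045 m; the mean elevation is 950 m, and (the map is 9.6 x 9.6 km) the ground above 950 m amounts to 54.7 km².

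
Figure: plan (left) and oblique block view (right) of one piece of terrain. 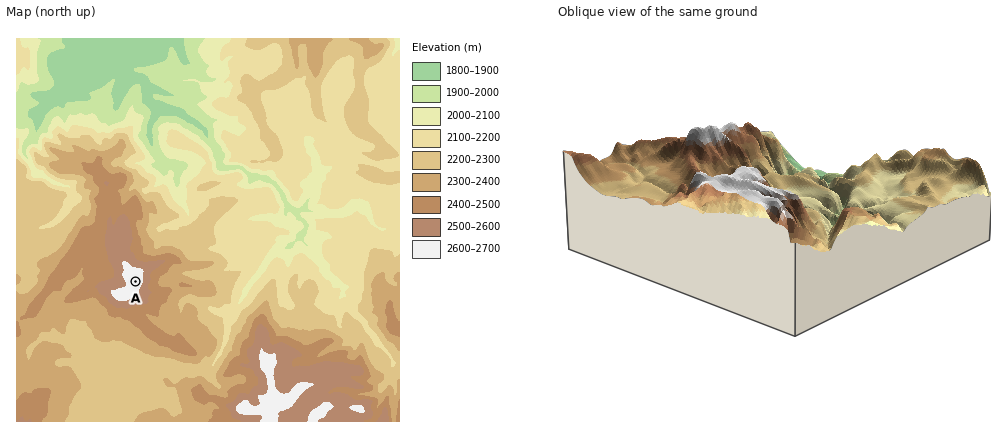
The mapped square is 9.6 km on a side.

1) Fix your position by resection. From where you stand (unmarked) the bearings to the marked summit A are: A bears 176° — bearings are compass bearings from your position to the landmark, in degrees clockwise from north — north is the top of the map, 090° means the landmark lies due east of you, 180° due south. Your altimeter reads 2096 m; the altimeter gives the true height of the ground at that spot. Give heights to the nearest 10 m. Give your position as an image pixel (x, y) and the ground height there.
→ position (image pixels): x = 125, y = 127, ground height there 2100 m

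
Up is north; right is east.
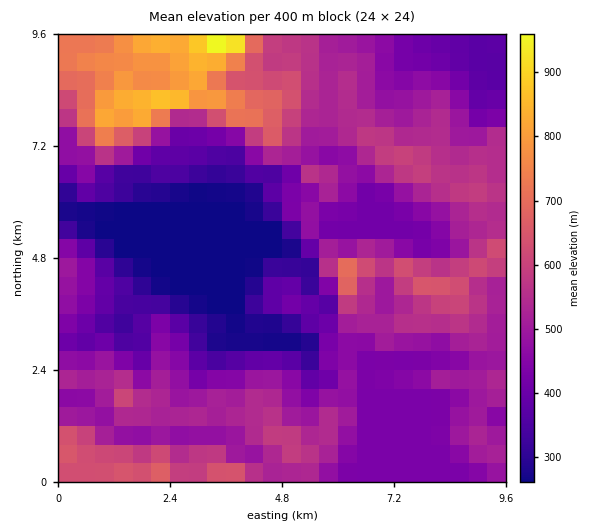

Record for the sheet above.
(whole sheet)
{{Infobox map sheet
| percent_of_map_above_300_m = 88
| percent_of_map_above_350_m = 83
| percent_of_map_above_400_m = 75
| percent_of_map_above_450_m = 59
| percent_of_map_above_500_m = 44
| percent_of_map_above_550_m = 27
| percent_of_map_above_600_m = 16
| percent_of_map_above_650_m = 11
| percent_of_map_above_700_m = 8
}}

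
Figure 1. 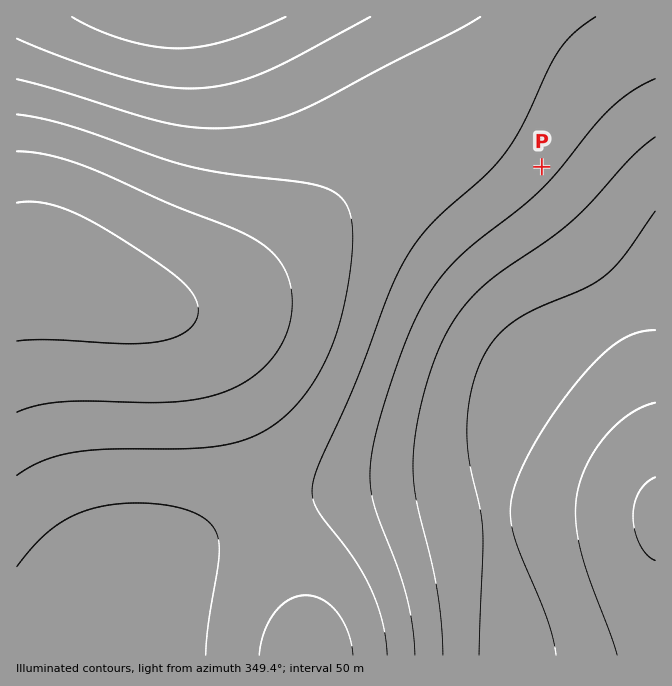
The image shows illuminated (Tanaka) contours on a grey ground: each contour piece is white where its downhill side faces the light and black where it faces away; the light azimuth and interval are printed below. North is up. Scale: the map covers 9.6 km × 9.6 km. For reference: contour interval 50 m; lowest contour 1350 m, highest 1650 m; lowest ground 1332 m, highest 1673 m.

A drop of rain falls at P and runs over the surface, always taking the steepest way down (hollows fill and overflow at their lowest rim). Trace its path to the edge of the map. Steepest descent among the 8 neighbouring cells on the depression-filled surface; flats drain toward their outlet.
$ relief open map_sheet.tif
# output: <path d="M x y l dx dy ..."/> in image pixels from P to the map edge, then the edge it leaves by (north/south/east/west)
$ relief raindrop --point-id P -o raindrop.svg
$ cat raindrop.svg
<path d="M542 167l98 98 15 0"/>
exit: east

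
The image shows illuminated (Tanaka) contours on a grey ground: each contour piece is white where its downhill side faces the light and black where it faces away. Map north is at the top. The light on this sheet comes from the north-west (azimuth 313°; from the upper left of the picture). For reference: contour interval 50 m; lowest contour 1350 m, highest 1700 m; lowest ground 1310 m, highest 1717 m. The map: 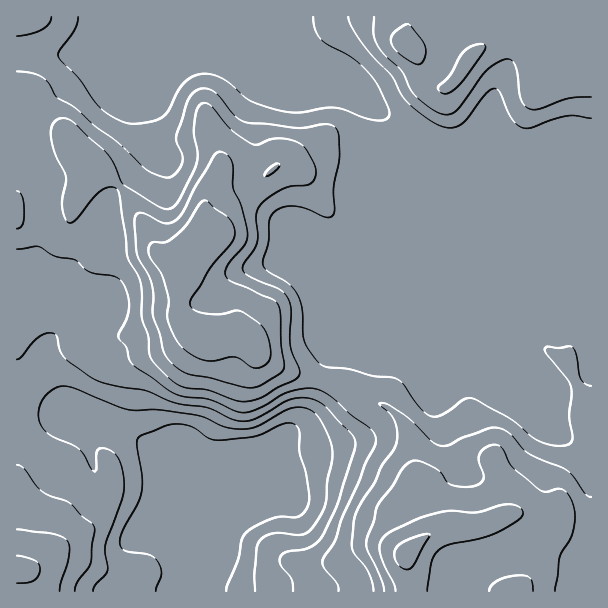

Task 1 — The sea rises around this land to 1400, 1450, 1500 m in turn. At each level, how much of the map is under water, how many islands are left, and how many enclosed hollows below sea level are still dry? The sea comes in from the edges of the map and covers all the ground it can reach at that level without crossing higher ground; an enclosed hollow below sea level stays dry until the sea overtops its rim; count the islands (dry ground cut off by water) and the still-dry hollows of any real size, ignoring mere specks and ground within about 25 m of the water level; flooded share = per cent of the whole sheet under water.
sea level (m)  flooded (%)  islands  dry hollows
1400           11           0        0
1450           24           0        0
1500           59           0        0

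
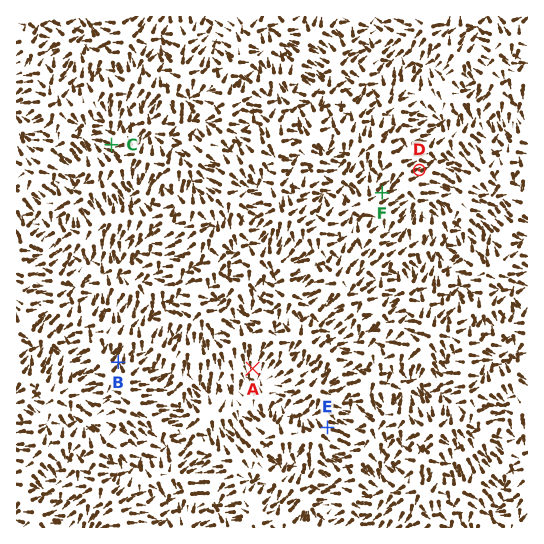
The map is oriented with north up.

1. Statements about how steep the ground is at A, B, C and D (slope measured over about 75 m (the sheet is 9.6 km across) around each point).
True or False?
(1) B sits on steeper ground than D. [False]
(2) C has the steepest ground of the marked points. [True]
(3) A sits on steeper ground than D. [False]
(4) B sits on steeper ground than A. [True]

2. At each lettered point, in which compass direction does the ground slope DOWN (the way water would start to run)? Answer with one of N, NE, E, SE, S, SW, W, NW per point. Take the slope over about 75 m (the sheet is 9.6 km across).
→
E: E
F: NE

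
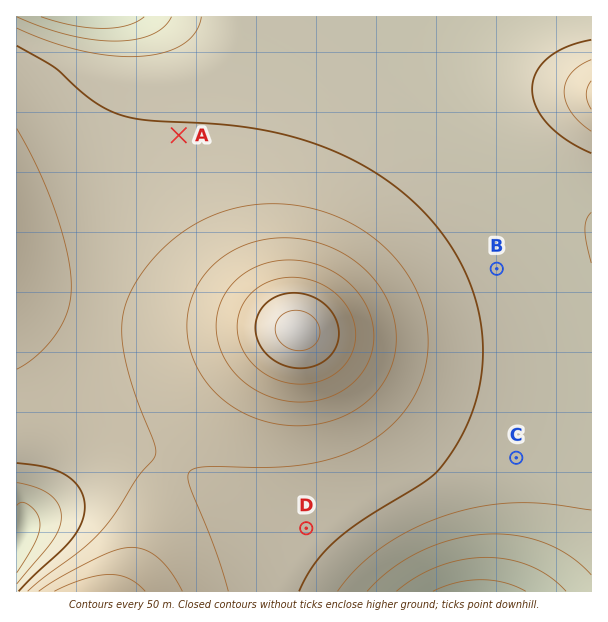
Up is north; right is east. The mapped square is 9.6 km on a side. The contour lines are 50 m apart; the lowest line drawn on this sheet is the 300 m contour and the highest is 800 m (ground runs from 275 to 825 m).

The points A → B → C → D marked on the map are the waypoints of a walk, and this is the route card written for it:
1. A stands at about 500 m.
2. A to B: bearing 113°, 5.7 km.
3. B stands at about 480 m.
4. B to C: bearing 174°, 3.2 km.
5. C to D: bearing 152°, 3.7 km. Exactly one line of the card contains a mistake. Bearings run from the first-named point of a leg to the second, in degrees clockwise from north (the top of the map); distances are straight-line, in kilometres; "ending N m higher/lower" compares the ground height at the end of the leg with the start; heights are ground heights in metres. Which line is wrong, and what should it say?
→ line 5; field bearing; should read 251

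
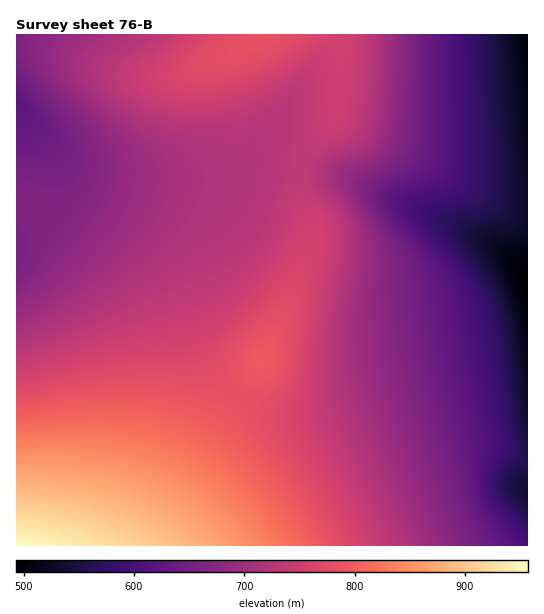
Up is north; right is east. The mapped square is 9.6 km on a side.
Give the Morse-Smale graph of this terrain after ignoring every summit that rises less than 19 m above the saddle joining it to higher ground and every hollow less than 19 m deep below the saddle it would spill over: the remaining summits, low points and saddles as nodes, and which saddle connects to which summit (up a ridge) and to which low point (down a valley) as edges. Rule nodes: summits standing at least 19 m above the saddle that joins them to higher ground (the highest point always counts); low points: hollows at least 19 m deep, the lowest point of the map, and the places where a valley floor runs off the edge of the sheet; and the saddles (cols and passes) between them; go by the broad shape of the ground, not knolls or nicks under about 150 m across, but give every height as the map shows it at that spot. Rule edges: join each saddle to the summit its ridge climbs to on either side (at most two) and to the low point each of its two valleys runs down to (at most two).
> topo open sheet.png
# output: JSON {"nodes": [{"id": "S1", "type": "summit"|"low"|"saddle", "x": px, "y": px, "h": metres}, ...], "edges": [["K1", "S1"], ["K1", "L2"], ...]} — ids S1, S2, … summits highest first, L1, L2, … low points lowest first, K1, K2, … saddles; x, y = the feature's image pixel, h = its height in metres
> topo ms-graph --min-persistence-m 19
{"nodes": [
{"id": "S1", "type": "summit", "x": 17, "y": 545, "h": 957},
{"id": "S2", "type": "summit", "x": 257, "y": 40, "h": 784},
{"id": "L1", "type": "low", "x": 527, "y": 287, "h": 493},
{"id": "L2", "type": "low", "x": 527, "y": 36, "h": 500},
{"id": "L3", "type": "low", "x": 17, "y": 103, "h": 622},
{"id": "K1", "type": "saddle", "x": 301, "y": 165, "h": 734},
{"id": "K2", "type": "saddle", "x": 527, "y": 211, "h": 527}],
"edges": [["K1", "S1"], ["K1", "S2"], ["K1", "L1"], ["K1", "L3"], ["K2", "S2"], ["K2", "L1"], ["K2", "L2"]]}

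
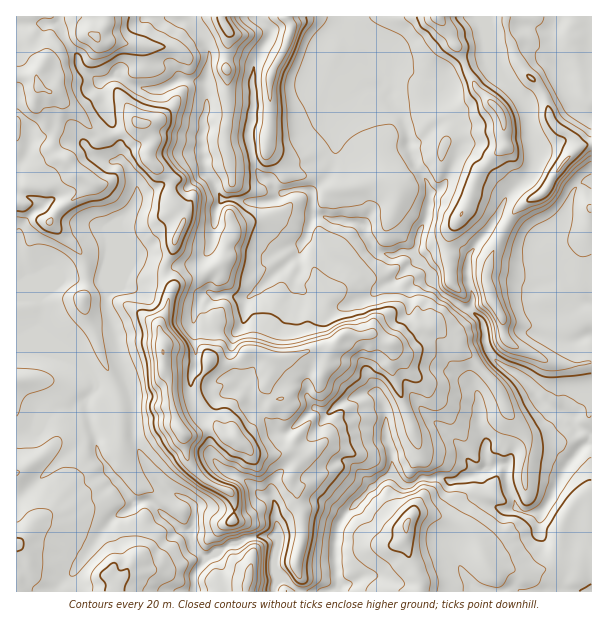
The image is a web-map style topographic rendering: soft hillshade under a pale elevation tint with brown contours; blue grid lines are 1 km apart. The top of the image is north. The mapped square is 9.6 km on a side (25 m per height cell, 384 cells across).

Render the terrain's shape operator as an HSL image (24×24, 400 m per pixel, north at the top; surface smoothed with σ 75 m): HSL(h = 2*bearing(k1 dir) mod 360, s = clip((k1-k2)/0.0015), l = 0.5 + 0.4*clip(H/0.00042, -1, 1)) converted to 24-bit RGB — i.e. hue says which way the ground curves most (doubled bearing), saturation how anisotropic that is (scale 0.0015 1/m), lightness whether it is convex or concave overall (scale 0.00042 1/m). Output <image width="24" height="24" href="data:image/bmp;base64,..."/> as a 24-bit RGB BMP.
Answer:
<image width="24" height="24" href="data:image/bmp;base64,Qk32BgAAAAAAADYAAAAoAAAAGAAAABgAAAABABgAAAAAAMAGAAATCwAAEwsAAAAAAAAAAAAAknpvZX15S1Z8wpmcqZSLlWZworZwEzRVm4C59O7XBhE58XkALLpgLCdhbpBghFxYq8WJaFuddVp6oYxhdZ5PaaV7bGODknhpiZyGeHB+WHZvTZlltoKtoqDApZe1dhODD0YH9+zSLQCI++vQSoVsKB9qo3mhhIqmoNKMWUNlblt5mbiahY+UYWaNo3iOenuJrX2afXeGg4OLSnVgcJRlqaVijUU9Qx1w+9DnANgCAgNMuN1OwaF2EixHj5qun3az5tS2MzdOf6unkK6om5GyPkGEwoqNgXF+ZIpmnYORiH2JmoGTOXpZmGg1V8WlORBEmZocie17VRVorNCNvYBqHUk9LXNVXamf9NfjZIC+b2ycimhRXiMbmp8eNpierY2VUoZYhIltjIGAbZpwmz1zc5+4PhAje/a0zP/3agAgGWFCq8iZuYmekIWiGUs0OXUVPkUCa08NRG8ltGaJcSGV5+fLFjpCvK2Wq4OwY3mXiZN4ekF9l7qQUCFMvEiGm/2DLAcWu+TBeZrYYKKvsH6DsGSwmqzQIRp+5dTHsMfXXlinPYJAM3VR0MmdTEyAQ5ZPZnNgl4B2i5N/ZVOGo1+OZSqC2/HaqHjweq7fy+3ZYDNaiJpMYaWxuZa0kH9kIBE13O3QhUmDoXxYXkJ1iKF3ls+ibmaekUd6doFye4ZxfW1ndHyPXVCRTDmQ5vnSPR9SdbOHgDlGkk9xk8KIcW8dU4UwooabMRhQzuZnlEVFfqCMRTlrzevJVEWAaDdClKFrgIGnfpObfn2VhV1tWUCDhid15/nHTyyBUlk+dkxujaeHq3Zp1n2+YYxMMFEia7YunbhHn8S4ek9+QcPBn+u5KQobfZBPZXdMj3BkimdreV1sl7V3RCpcPLWc8vbVGxWUi6nWoHa9m7nPspvOc3G3xZKaNh9VmsuYhMCgcUlci1WhM/+MMwAGhOPSrsLgnpjHfX51fXN2dl1wkbeBNyxXedCI3PfUEAtbtJouHsuOqHsqUoAmjFng9dX2sKLjvOjlo1G1jlqWw9+9HwAz0fvQSUCYd1ZUfodfe3uIdGZ+t597R4GZSmmymenV74Q8JThP29DDK0Rkl313aXZzYnhGIVQRx4lF0nmfc1CPwNrYoSZMQABA0/7NYlB5eYN4gHqWgH16XnaFtNGUbkWOTZhRQior9+LUIydenZ4nKmBVZ4pfhGqDkYJ2noSMQnI9WHUyeq9RUgYkAEXvvv+3dzRyaGl9in6HhHF4gYJ0cGNjm59TXoaMbnh8Y2eB2dk1OzKO58nPPGiJZIWBVW1+oKSJhX5zgaulblyvkEZhciGXBh7B8/TKS1l8ZWd8fnd9hoR+fExgkn06kM+uc2CBeWt8XExl9unVKmxpw0RKu0JoYndyTX1jjaFtlqisgC1vtIFAHFtryoKEtaY7H5lIy41wSVxme3qDlH58J4iQ9N3XS0osVls5RnFlj2qpytWYl9R8GGOruJvekXq4taOVJmwsbFYqKC9mwbWaSY+ULVWS8tndLXV26HmGP1UjNGdBp3d2sFa6PZRHzYS5rMLSQpGZKFBFt9yO5qTIVQBSfpMUKn0qq4g0WzuVnpu3dXKagqeDuaGeDi44zKiJtHmAJmBk+9D3IO2JPo9wbGiJjmaEoNi/Z1m1gxhzl+KPrOzKThRKx0Z1yXhpdB4slL/DdJmpbHR9hXmMiqSOkT2FaL1zOIN83Z2na4VSGEhB/8zTCygfV3+KkL+CfUI9olFJMDZv2u2uXWcuJh5IxdioKxBh8fLZSXCJg3CDdXJ8foV+nJp8TDdptbeZSmx5hkpe6/XWIx5OcJg+4sD8gUNRnKdkVaerVZO2nmvE1+TvyoS0IzFOz8aOEyRW9fLOMDVaenN6en9/fIF9lImAa1qQepqFelyBe0hy5/nSJxVIyfHUdC5ciWG2lb2zaLacTTVvqOe1UUwi4XmJPTOByMBpICp89frCJCNOgHiAfH98fIF6fGV4fJJ+bXpwczxx0vnhtR1/NY5bxM9Ch1pybpi4sriJiDp3R2AhWjgbq4xjUHAmeJkk8OWcEyte/erOEigwc3d+gIF9gXx+dXmBiH94blZbRc5OqKcwcTNgwu/JWzBdg5B6YIV2wrOfUxFM6d/MN5XJjbXMkazPgl7E6KMXe34xHJSS/aBsQFxniIGFf3uAfHh7dFprjkxsxO7BQjdgf7t7h1VQcF5+f5J4f4phZjdJbp6/0MWfRYd0a3hOdGlLXiBd3vfTRVTaLRVY++3QJUxzcHmAhniFiGqPekSdx+rFSr1GVD9poLB+kG18XGuAlYB8"/>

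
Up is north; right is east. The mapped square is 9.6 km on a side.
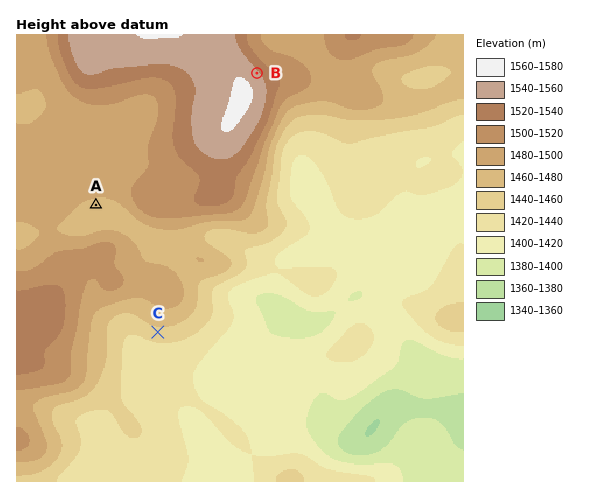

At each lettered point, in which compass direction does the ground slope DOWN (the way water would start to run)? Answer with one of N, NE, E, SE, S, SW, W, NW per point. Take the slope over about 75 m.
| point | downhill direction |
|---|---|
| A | S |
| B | NE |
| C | S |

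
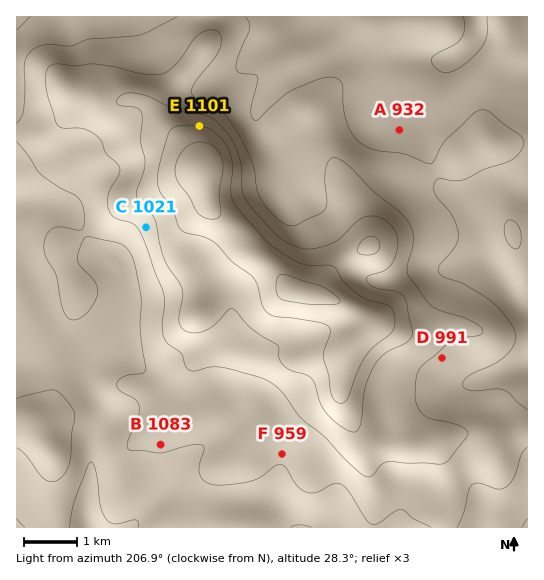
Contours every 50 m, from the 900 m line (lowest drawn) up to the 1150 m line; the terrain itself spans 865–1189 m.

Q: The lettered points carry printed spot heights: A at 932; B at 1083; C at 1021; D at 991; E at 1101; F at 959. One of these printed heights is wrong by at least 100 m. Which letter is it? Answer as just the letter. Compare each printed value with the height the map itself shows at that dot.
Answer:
B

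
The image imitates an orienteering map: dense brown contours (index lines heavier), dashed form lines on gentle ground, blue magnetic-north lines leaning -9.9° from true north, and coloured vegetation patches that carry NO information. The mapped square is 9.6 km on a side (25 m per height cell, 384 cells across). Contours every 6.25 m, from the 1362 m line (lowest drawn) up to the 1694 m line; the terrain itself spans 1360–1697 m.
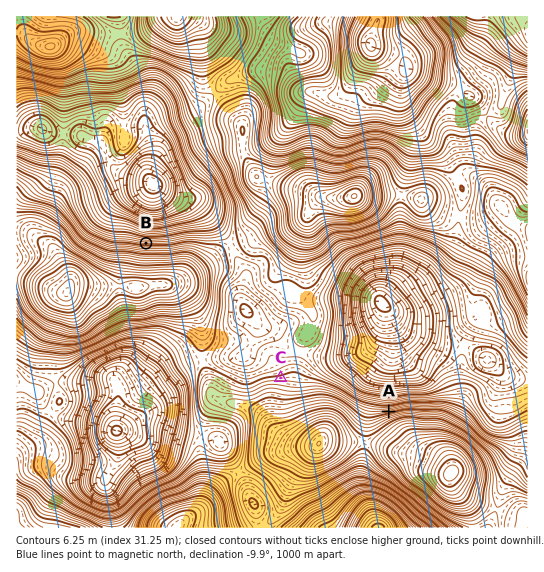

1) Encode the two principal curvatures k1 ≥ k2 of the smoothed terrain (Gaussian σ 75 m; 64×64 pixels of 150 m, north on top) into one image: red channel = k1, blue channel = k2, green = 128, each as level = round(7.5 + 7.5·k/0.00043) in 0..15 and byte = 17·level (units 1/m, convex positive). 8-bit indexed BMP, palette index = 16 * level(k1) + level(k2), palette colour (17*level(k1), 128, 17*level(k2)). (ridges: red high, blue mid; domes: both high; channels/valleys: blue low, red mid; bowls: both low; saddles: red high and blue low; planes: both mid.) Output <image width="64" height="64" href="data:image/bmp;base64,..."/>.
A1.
<image width="64" height="64" href="data:image/bmp;base64,Qk02FAAAAAAAADYEAAAoAAAAQAAAAEAAAAABAAgAAAAAAAAQAAATCwAAEwsAAAABAAAAAAAAAIAAABGAAAAigAAAM4AAAESAAABVgAAAZoAAAHeAAACIgAAAmYAAAKqAAAC7gAAAzIAAAN2AAADugAAA/4AAAACAEQARgBEAIoARADOAEQBEgBEAVYARAGaAEQB3gBEAiIARAJmAEQCqgBEAu4ARAMyAEQDdgBEA7oARAP+AEQAAgCIAEYAiACKAIgAzgCIARIAiAFWAIgBmgCIAd4AiAIiAIgCZgCIAqoAiALuAIgDMgCIA3YAiAO6AIgD/gCIAAIAzABGAMwAigDMAM4AzAESAMwBVgDMAZoAzAHeAMwCIgDMAmYAzAKqAMwC7gDMAzIAzAN2AMwDugDMA/4AzAACARAARgEQAIoBEADOARABEgEQAVYBEAGaARAB3gEQAiIBEAJmARACqgEQAu4BEAMyARADdgEQA7oBEAP+ARAAAgFUAEYBVACKAVQAzgFUARIBVAFWAVQBmgFUAd4BVAIiAVQCZgFUAqoBVALuAVQDMgFUA3YBVAO6AVQD/gFUAAIBmABGAZgAigGYAM4BmAESAZgBVgGYAZoBmAHeAZgCIgGYAmYBmAKqAZgC7gGYAzIBmAN2AZgDugGYA/4BmAACAdwARgHcAIoB3ADOAdwBEgHcAVYB3AGaAdwB3gHcAiIB3AJmAdwCqgHcAu4B3AMyAdwDdgHcA7oB3AP+AdwAAgIgAEYCIACKAiAAzgIgARICIAFWAiABmgIgAd4CIAIiAiACZgIgAqoCIALuAiADMgIgA3YCIAO6AiAD/gIgAAICZABGAmQAigJkAM4CZAESAmQBVgJkAZoCZAHeAmQCIgJkAmYCZAKqAmQC7gJkAzICZAN2AmQDugJkA/4CZAACAqgARgKoAIoCqADOAqgBEgKoAVYCqAGaAqgB3gKoAiICqAJmAqgCqgKoAu4CqAMyAqgDdgKoA7oCqAP+AqgAAgLsAEYC7ACKAuwAzgLsARIC7AFWAuwBmgLsAd4C7AIiAuwCZgLsAqoC7ALuAuwDMgLsA3YC7AO6AuwD/gLsAAIDMABGAzAAigMwAM4DMAESAzABVgMwAZoDMAHeAzACIgMwAmYDMAKqAzAC7gMwAzIDMAN2AzADugMwA/4DMAACA3QARgN0AIoDdADOA3QBEgN0AVYDdAGaA3QB3gN0AiIDdAJmA3QCqgN0Au4DdAMyA3QDdgN0A7oDdAP+A3QAAgO4AEYDuACKA7gAzgO4ARIDuAFWA7gBmgO4Ad4DuAIiA7gCZgO4AqoDuALuA7gDMgO4A3YDuAO6A7gD/gO4AAID/ABGA/wAigP8AM4D/AESA/wBVgP8AZoD/AHeA/wCIgP8AmYD/AKqA/wC7gP8AzID/AN2A/wDugP8A/4D/ALW1laW3x9fY6ujz8vLw4Pb8/vvq+tmotsamhXRykbPn9taWlWNCcsPVlmVTMAAAULCwcFGT1eX19dWjoqapqJbYxqOUt8jW1tjHwtDg8eP3/P36+fr66srIt5VzcXGDxfb3yIdkVITFxZVlUVBAIDCBs6WGt/f39vXEoqGkmKi57MmUk7bXxrS1hWFgcJKlt8rb6/r5+fn77MqmgmBQUYPV9+elhHamtqWVZEBAUEBCY5aoudr6+fj458Owo6e529vZppSlxrSSgVEQABBShKWnusvKx+b4+vvZpXFQUFJ0tvf3xZWXppWVlHIwIDBBU3Sktsjq+/r5+ce0kJGl2Pmnt7eGhKOxkGAwAAAgcrOztLe5p6TE9/no1bJwYGFkdqfY59W2p6aFhYSAcFBRY5W35uXm+fv66MemhHCBpObVY3SklHKQwKBgIAAwcKO0s6KTlZOTxvj41tPSoYFjZYaWpsbV18enhoaFoMDBw9P1+fr29vr8+9nIt5WRkbXWo1FRkpKBotPEdEFAcJCSpLORYWFhc7X36MbU8/LCg3WFlIWVtefXt5eHhaDg8/b09fj69/b67fzs7OnWwrGlt5SEY3ODlLfpyZaSkqCQgaW1dEJQYIHC49WWpdPy8sSmmKeGhqbX6LipqKWwwOTo5/X298a2udvs/v3pxrOihKbEtoZ2dpfK+9rG0+PTsaKmp3VhYoOjwuLCg1NxsOLm2drZx7W32fvb2djWwLDD2Pn31qaFhafJ+vzsycW0k3OVxrenloan2frKtsPT07GkloViYHSXp8Xkw3IxIFGkyMrK2dfV1+v97NrY5tLQ4vf6+ciolqXH6Pr769fk5MOShKaop6e4yNrqyZaDcmFhY4RxQEJ2mLjX5rRiMTBSdsjIqJenxtfq/PzKx9Xj8fLmybi4udjm5/n6/Nu2s8LRwaSnqai4ubm52MaVUzEQEEFxclN0lYen5vW0c0NRYYW42LeWpra2yfv828fF0+LTtqiYqNjo19jo6dnHdVFggLLGyMmol5iWpMPDo2MxEBBBYnWVpJWGlub1w3NTUmCCttnJt7WlpajL/PvJtbOhorbI2erpx7e417a1w4EwIDFkp9nHl3aEorHBwqR0UlBRY4OTk4NkZYbW9eSVdWRxoMTo2beWhZWmuNrqyaeTgaLE9/n86sa3ysiWpMOSUEBCYoS2taZ0k8PV18emdWJwkpamlHJRQ1R1tfb3uMfH5ePkx7eGdYaWlqbH2MmnpLPD0sPH29q2t8nYpKOzknFydXRyk6WVdIPH69zayKajobK2qJdlUmJiY5X4+tr3+Pj11aioh4WVlpeXt8i6uMTEtaSBc6a3hoW1w7GxwoNic5eHdYWWhVNkp+rayNjY1MGhlKenloR0Y1J16Pvq1tfXtaWouZiWhYaHp8jIuJeEhIZ2U2KjpHNxoLChtNamhIOWp5eHlZNkdLTVtaanqKSRgXSGl5aEdFRhkvf66qeWhWRkl7mYhnV0hLXGtqaUY0JTZWV0k3NhcKGjlqjKybaUdXaGlpSUhoWlxLOjs4NCQFFkhoZ1c4SGlML0+NmYh3ZkZJWWlZWFhKOzpJSVpXVTUmNkdINhQHGktqe3uKillHRkc4OElZaFlLPDwqFwMBBBVHWUdFSFqLjV5PXGh3Z2dWWEg4SGmKempJKClJeWhGRjUmKCYUF0taaltKNzY4KDg4SElZWUgoGh0sGgcEBAUEBSlIV0lLfJx8XEo3NjY2RkhYWFhpenpZSSoqFyU3OFdVRUdISFlqaVpcW0YzJSc5SUlJalo4KCotHAkHFzYlAwUIWnpqSlp6e2tZRzY2NkdZeYl4WEo6OjtLORUEBShoaFhJWlpqinlpbHtnNBQlNzlKWXpbS1laXU06SFhoZjYICitqeWlZWWtsanhoaGlZSnmZeFhKWltse3hmRykqSmpZWFdYaWtrampbOSYlNTZZanl5W1x6e36PnayLamlJKRkJKEdYWVhabHt6a2t6aVhoeWlae4ucnIqKe31tOig4WFdGRUZKXGtqSTlJaWlJSnqKSDlceop9r+/ui2pZWUdIKAcHKTlIS258aUlJeXhWV1dXaHqMjY17emxsekcWJkhISEZWWGt8a1p7jI1sS0prbDlJbHqJfZ/OzWxaalpJWXlHFyk6OTtea2hHJ1doV1hYR0dIW22OjHpaSUY2BiZXSElYZ1dqe3t8rZx6WUg4O0xbepyrq46Pi4xdbItbLGyrijhKa1pLTVtoVzY2R0hIWVhXSFt9nq2rildFJhY2RTUoSFdXWFlrjZuIWDhGNio7jKy8zb2uvZp7XY2cSyt8u5pJW4t6a11baVg2JTZHWGmKmoprfX2Nm5l2RRUFJhUFFzhHV1hZa315Zjc4RzYoW4usvb2uvt26aluMjDwsnLuLS32cm4yOe1hHJhY3V2hqe5qJimxcTEtIRTMSAwUGJ1hpaHh5aWp8aVY2OEknOG18ja29rK69qnpbfH0/T6+/f1+frp2evZlmJRYoSWmKiml4aWtcXEw7OCYTEQIFOGl6eXh4eXlpW1lGRDU3OGt+bn6tvJuNnauMXX5vT1+fr29vr66NrcypVxcoOTpaipl3V0lba4yNe2hHNSMEBylJWGdnaGpZSDlJR0Q0J0t/fVxsm6p7jr7On19ubl1tjY5vf5+Ojb3NjDs6Skg3SHqKaDg6S1prbHt6WTg2JigoJjdHRkdaWlhHSVhXSDtfb2k4OVlYao+/zp1sXFtqeXhpanuNfp69rWxMW1lHNkhYajoqS0sqGitKWDgoNzdINzY3WFZGWmt4eGh6e1xOb3xWNigZKU1ffpuKaVpLa4uKamp6e32erItLSmlIKEhnRTgLLF1cSjs6SEgnJkdYaFg3SGhmVlp7iZl6empbXGt5Z1dZSlxfTztYaWlZOlubi2tqiWlrjoxrPFtZOSp6mEYIG1x9fX2MaGg4KEdXWFdXNzdXVVdbbIqKiYloWVlpaGl6i3x/j39KODhoZ0dZaWhYaXloanx8bF1eXDlJinoaClubjH+PmnY3CSpYZ1dHRjU2R0daXWxreoqJeGhpWGhqjJ19f5+tiUYmRkU1OTpISEhZWGmLi3pbTS0rWWdIGy2OrY2Pn5lXBglLaWdoWUgoOGh7Xl9salp6inl5eXlpbI2tjX6PnIdUNCQlN1tsekknOFh4eWpINxkNLVtWRik8fo+Pz86cKglKi4p6bGxMGyt8n39ea1lJanl5eYqKa11uraycjXpoNSQ1NzpdfHlWJSdJSDg5KCYXGk5eWVdIFzl9r9/Pbh4ufby8nX5sOwscjr+NW1lZOVp6eYqLe1xMTHurrIxaNyY2V0k7PElFMxMWKSkXFzg3Jig7TkxoZyYoTH6fjk0+X4+/z8+OayoKDJ++mmlYSSk6a4qbjItbORk5SWtdOzc2V2hZOikXFBMTFSkqGBYVFgcHGSw9aolIOkxcfH1+b2+Pv//vnl0cDR6P3cuKWkkYGWucrKybejhIOCcpLTxZeHl5eGhIJhMjIxQYHBsWAgMHGDlNb3t6S0x7enuen39vf7///609Dg8vj9/Nm2lHFhhsnaybq6l6aHhmR0t9m5p6iYhpWUZEIxIBBQwuOSMUF1l7nr+tfC1NjJyej49vT1+v796KOhsdLW2+vZtpNhYpXo6bmpurimt7ellrnLuKeYh4OjtHQyMDAgMpTmxoOClKbI/P354uLn6erq17WztMj7+fa1k6GhlKnZx7Oig5TV6Nq5qJmYlqa2xsjKuqalpnRwodODMEBiYmKG18iVlJWl1fj8+vTy5Ojs7Mm2o6OW6Pj398ezoJOYycWztLfG1da4qZmZmLempbW4yaeUtcaTgML0lEBgg6KSlsenhoWmxuX09ujUwrO3y9u6t7Oilbj4+PnZtZCSl6i0s7e5uKakpJaYqbinl4V0pdWldKbGoaDV+LeCgZKQkabJuJe1x9n49PLCg3FydbbWtpVzcYSn2Ojp2aWBcnV0kaOnqJintaOTpaanZIRkQoLSo1Rzo4CAyPvpw6OCYGCXyrq4xra46PbyoGBQUWS15cSTUUBil8jZ6tm1gmRTUHC1x5eXycmmhJGQckBwYTBw4bJSYZFiYrj76dTEknBhlce4qZeFhvf39ZFQUFBzp+jXllNQYIS32dnIs6GTYlB02OiWh8nZloKwoFAwYFAgcOHCUlKVhYO257eUo7Kgk6bGppeHd5bo+feVYGBgcKXY2beFYmBxpMXFpJGhs6JzpvjJhobGtIGh4rJQMVFAIHHyw1NkppZ0ldSVY4KSorS5yLamp7jI6vr4yIWAcHCRtLampXVSYIGysoJigrPElrfWpnWGxrORtPbHY1FTQTF09MVkg6NjQpPklWJic4KUuenHpKXJ2srp+eu4o5CAgqOUhISEZGKBkqJzU2KDtLfIxpV1hrfEtNj5x3Nyc2JihebGdXOBUECx45RCQlNSU7b3xoOTtrip2fv8yaSRkpSVhHNyg4R0g4OUhWRRYpbJ2dinhXSFtMb5+MVycnNiU5TUtXaFg2NywtJyITFDQmO19saEorOVmMn6+bZ0UlJjc4JxcnSGh5aUlYZ0cIKWudj42IZTQnOm5/bEgnJxYWOj07R1haa3qMa0YjFRYmOExefIprOig5XX5+XCklJAQFBwkZOTpbi5p5aGdIGChYal5fW0YlNzlcb21ZOAcHJ1tubGhIOWucq5p4aDgXFjlMTVxrakgnGSw7SywrOSYVBQcbPUwrLG2cinhmRhYVNiktPktJSHloWW5eShkJOGp8jpyaWSlKi62tnYtYJhU5OysrPDonFwoKFykrW2s7OVhqXm9cKgoqe2xbR0QjAyU5TW5aWGmJdkc8LSoKS3ucno6drHtLTGyerq6MSRYWSktKS0xaWEk6OCU4WmhqPE2MnY+Pi0kJCCc7LUtWRBUWOG1/a1hZWUYmGis6LG6fr7++nY1tXV1cfJt8TBoYOWt8e3ucq5p6amhHOGpnVzpdrr6urZtqKAUECB1NaEYlJhY6X15ZWFhISFl6e16Pn5+/382La2tqWXh5ShwrS2uMnXxrjKuZeHmIaDhZeXpMXp69vb2aeDUTAgQbPUlGJTQTBi1Pa3h5amt8jI1+j49/n8++imlpaFhoWTssTHt6jI16WWt8eWhqm4pIOHqMXUx7nJ6fe1UzAgMEKVxJRjdGRCYbPlxoaFlqeouNjo59W2yfj217i3paW1s8LU17ep2tmmlbjZuMXY2bSDhrakg4OVltX11GMwUHCRpte2hISUdGOi09SlhHSGp7fH18eVdIW32Onq5+TU1MLA0+fJyuzsyLXZ7Onm18ezk6bEglBwgGGT9PWEYYCQkJTW1YRigpKDo8Tmx6Wjp8jHxra3hnWGp8nq+/j08+PAwNT6/Pvs7Mm2x+nJppaUobPW1ZNigYBQcdP1pnNyYDAwkcCQUFCBtMXV9+fEs8fJuKY="/>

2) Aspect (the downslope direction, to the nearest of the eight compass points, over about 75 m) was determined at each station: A N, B N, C N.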